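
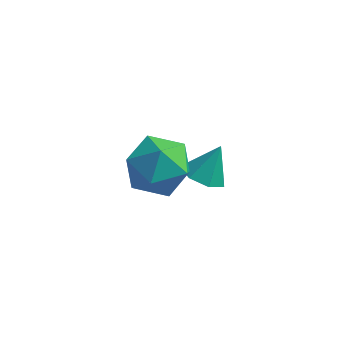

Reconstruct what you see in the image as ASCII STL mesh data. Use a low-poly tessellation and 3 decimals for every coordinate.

solid 
facet normal -0.297 -0.438 -0.849
outer loop
vertex 1.449 -0.862 -1.23
vertex 1.021 -0.149 -1.448
vertex 1.836 -0.36 -1.624
endloop
endfacet
facet normal 0.846 -0.312 0.433
outer loop
vertex 1.449 -0.862 -1.23
vertex 1.836 -0.36 -1.624
vertex 1.439 0.469 -0.252
endloop
endfacet
facet normal -0.297 -0.438 -0.849
outer loop
vertex 1.836 -0.36 -1.624
vertex 1.021 -0.149 -1.448
vertex 1.609 0.301 -1.886
endloop
endfacet
facet normal 0.936 0.346 0.062
outer loop
vertex 1.836 -0.36 -1.624
vertex 1.609 0.301 -1.886
vertex 1.439 0.469 -0.252
endloop
endfacet
facet normal -0.297 -0.438 -0.849
outer loop
vertex 1.609 0.301 -1.886
vertex 1.021 -0.149 -1.448
vertex 0.94 0.623 -1.818
endloop
endfacet
facet normal 0.429 0.902 -0.048
outer loop
vertex 1.609 0.301 -1.886
vertex 0.94 0.623 -1.818
vertex 1.439 0.469 -0.252
endloop
endfacet
facet normal -0.296 -0.438 -0.849
outer loop
vertex 0.94 0.623 -1.818
vertex 1.021 -0.149 -1.448
vertex 0.331 0.364 -1.472
endloop
endfacet
facet normal -0.293 0.938 0.186
outer loop
vertex 0.94 0.623 -1.818
vertex 0.331 0.364 -1.472
vertex 1.439 0.469 -0.252
endloop
endfacet
facet normal -0.296 -0.438 -0.848
outer loop
vertex 0.331 0.364 -1.472
vertex 1.021 -0.149 -1.448
vertex 0.243 -0.281 -1.108
endloop
endfacet
facet normal -0.688 0.426 0.588
outer loop
vertex 0.331 0.364 -1.472
vertex 0.243 -0.281 -1.108
vertex 1.439 0.469 -0.252
endloop
endfacet
facet normal -0.297 -0.438 -0.849
outer loop
vertex 0.243 -0.281 -1.108
vertex 1.021 -0.149 -1.448
vertex 0.74 -0.827 -1.0
endloop
endfacet
facet normal -0.457 -0.247 0.855
outer loop
vertex 0.243 -0.281 -1.108
vertex 0.74 -0.827 -1.0
vertex 1.439 0.469 -0.252
endloop
endfacet
facet normal -0.297 -0.438 -0.849
outer loop
vertex 0.74 -0.827 -1.0
vertex 1.021 -0.149 -1.448
vertex 1.449 -0.862 -1.23
endloop
endfacet
facet normal 0.226 -0.576 0.786
outer loop
vertex 0.74 -0.827 -1.0
vertex 1.449 -0.862 -1.23
vertex 1.439 0.469 -0.252
endloop
endfacet
facet normal -0.046 0.918 0.393
outer loop
vertex 0.445 -2.355 2.171
vertex 0.013 -2.822 3.212
vertex 1.216 -2.694 3.053
endloop
endfacet
facet normal 0.481 0.872 -0.086
outer loop
vertex 0.445 -2.355 2.171
vertex 1.216 -2.694 3.053
vertex 1.471 -2.949 1.888
endloop
endfacet
facet normal 0.196 0.677 -0.710
outer loop
vertex 0.445 -2.355 2.171
vertex 1.471 -2.949 1.888
vertex 0.427 -3.235 1.327
endloop
endfacet
facet normal -0.507 0.602 -0.617
outer loop
vertex 0.445 -2.355 2.171
vertex 0.427 -3.235 1.327
vertex -0.474 -3.156 2.145
endloop
endfacet
facet normal -0.657 0.751 0.065
outer loop
vertex 0.445 -2.355 2.171
vertex -0.474 -3.156 2.145
vertex 0.013 -2.822 3.212
endloop
endfacet
facet normal 0.926 0.355 0.125
outer loop
vertex 1.471 -2.949 1.888
vertex 1.216 -2.694 3.053
vertex 1.674 -3.784 2.755
endloop
endfacet
facet normal 0.073 0.431 0.900
outer loop
vertex 1.216 -2.694 3.053
vertex 0.013 -2.822 3.212
vertex 0.773 -3.705 3.573
endloop
endfacet
facet normal -0.916 0.160 0.368
outer loop
vertex 0.013 -2.822 3.212
vertex -0.474 -3.156 2.145
vertex -0.271 -3.991 3.012
endloop
endfacet
facet normal -0.674 -0.082 -0.734
outer loop
vertex -0.474 -3.156 2.145
vertex 0.427 -3.235 1.327
vertex -0.016 -4.246 1.847
endloop
endfacet
facet normal 0.465 0.038 -0.885
outer loop
vertex 0.427 -3.235 1.327
vertex 1.471 -2.949 1.888
vertex 1.187 -4.118 1.688
endloop
endfacet
facet normal 0.507 -0.602 0.617
outer loop
vertex 0.755 -4.585 2.729
vertex 1.674 -3.784 2.755
vertex 0.773 -3.705 3.573
endloop
endfacet
facet normal -0.196 -0.677 0.710
outer loop
vertex 0.755 -4.585 2.729
vertex 0.773 -3.705 3.573
vertex -0.271 -3.991 3.012
endloop
endfacet
facet normal -0.481 -0.872 0.086
outer loop
vertex 0.755 -4.585 2.729
vertex -0.271 -3.991 3.012
vertex -0.016 -4.246 1.847
endloop
endfacet
facet normal 0.046 -0.918 -0.393
outer loop
vertex 0.755 -4.585 2.729
vertex -0.016 -4.246 1.847
vertex 1.187 -4.118 1.688
endloop
endfacet
facet normal 0.657 -0.751 -0.065
outer loop
vertex 0.755 -4.585 2.729
vertex 1.187 -4.118 1.688
vertex 1.674 -3.784 2.755
endloop
endfacet
facet normal 0.674 0.082 0.734
outer loop
vertex 0.773 -3.705 3.573
vertex 1.674 -3.784 2.755
vertex 1.216 -2.694 3.053
endloop
endfacet
facet normal -0.465 -0.038 0.885
outer loop
vertex -0.271 -3.991 3.012
vertex 0.773 -3.705 3.573
vertex 0.013 -2.822 3.212
endloop
endfacet
facet normal -0.926 -0.355 -0.125
outer loop
vertex -0.016 -4.246 1.847
vertex -0.271 -3.991 3.012
vertex -0.474 -3.156 2.145
endloop
endfacet
facet normal -0.073 -0.431 -0.900
outer loop
vertex 1.187 -4.118 1.688
vertex -0.016 -4.246 1.847
vertex 0.427 -3.235 1.327
endloop
endfacet
facet normal 0.916 -0.160 -0.368
outer loop
vertex 1.674 -3.784 2.755
vertex 1.187 -4.118 1.688
vertex 1.471 -2.949 1.888
endloop
endfacet

endsolid


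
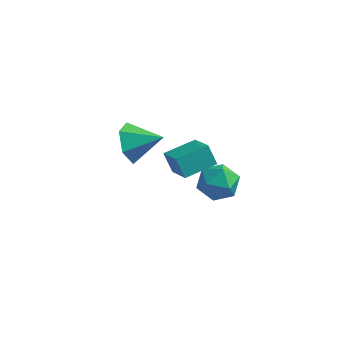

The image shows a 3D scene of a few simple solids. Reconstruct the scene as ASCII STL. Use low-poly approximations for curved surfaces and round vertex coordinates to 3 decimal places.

solid 
facet normal -0.993 0.116 -0.011
outer loop
vertex 1.584 2.907 -3.559
vertex 1.457 1.823 -3.489
vertex 1.517 2.427 -2.579
endloop
endfacet
facet normal -0.675 0.680 0.287
outer loop
vertex 1.584 2.907 -3.559
vertex 1.517 2.427 -2.579
vertex 2.247 3.223 -2.749
endloop
endfacet
facet normal -0.222 0.956 -0.191
outer loop
vertex 1.584 2.907 -3.559
vertex 2.247 3.223 -2.749
vertex 2.638 3.111 -3.764
endloop
endfacet
facet normal -0.261 0.563 -0.784
outer loop
vertex 1.584 2.907 -3.559
vertex 2.638 3.111 -3.764
vertex 2.15 2.246 -4.222
endloop
endfacet
facet normal -0.738 0.043 -0.673
outer loop
vertex 1.584 2.907 -3.559
vertex 2.15 2.246 -4.222
vertex 1.457 1.823 -3.489
endloop
endfacet
facet normal -0.293 0.449 0.844
outer loop
vertex 2.247 3.223 -2.749
vertex 1.517 2.427 -2.579
vertex 2.53 2.334 -2.178
endloop
endfacet
facet normal -0.808 -0.465 0.362
outer loop
vertex 1.517 2.427 -2.579
vertex 1.457 1.823 -3.489
vertex 2.042 1.469 -2.636
endloop
endfacet
facet normal -0.396 -0.582 -0.710
outer loop
vertex 1.457 1.823 -3.489
vertex 2.15 2.246 -4.222
vertex 2.433 1.357 -3.651
endloop
endfacet
facet normal 0.376 0.259 -0.890
outer loop
vertex 2.15 2.246 -4.222
vertex 2.638 3.111 -3.764
vertex 3.163 2.153 -3.821
endloop
endfacet
facet normal 0.439 0.896 0.070
outer loop
vertex 2.638 3.111 -3.764
vertex 2.247 3.223 -2.749
vertex 3.223 2.757 -2.911
endloop
endfacet
facet normal 0.261 -0.563 0.784
outer loop
vertex 3.096 1.673 -2.841
vertex 2.53 2.334 -2.178
vertex 2.042 1.469 -2.636
endloop
endfacet
facet normal 0.222 -0.956 0.191
outer loop
vertex 3.096 1.673 -2.841
vertex 2.042 1.469 -2.636
vertex 2.433 1.357 -3.651
endloop
endfacet
facet normal 0.675 -0.680 -0.287
outer loop
vertex 3.096 1.673 -2.841
vertex 2.433 1.357 -3.651
vertex 3.163 2.153 -3.821
endloop
endfacet
facet normal 0.993 -0.116 0.011
outer loop
vertex 3.096 1.673 -2.841
vertex 3.163 2.153 -3.821
vertex 3.223 2.757 -2.911
endloop
endfacet
facet normal 0.738 -0.043 0.673
outer loop
vertex 3.096 1.673 -2.841
vertex 3.223 2.757 -2.911
vertex 2.53 2.334 -2.178
endloop
endfacet
facet normal -0.376 -0.259 0.890
outer loop
vertex 2.042 1.469 -2.636
vertex 2.53 2.334 -2.178
vertex 1.517 2.427 -2.579
endloop
endfacet
facet normal -0.439 -0.896 -0.070
outer loop
vertex 2.433 1.357 -3.651
vertex 2.042 1.469 -2.636
vertex 1.457 1.823 -3.489
endloop
endfacet
facet normal 0.293 -0.449 -0.844
outer loop
vertex 3.163 2.153 -3.821
vertex 2.433 1.357 -3.651
vertex 2.15 2.246 -4.222
endloop
endfacet
facet normal 0.808 0.465 -0.362
outer loop
vertex 3.223 2.757 -2.911
vertex 3.163 2.153 -3.821
vertex 2.638 3.111 -3.764
endloop
endfacet
facet normal 0.396 0.582 0.710
outer loop
vertex 2.53 2.334 -2.178
vertex 3.223 2.757 -2.911
vertex 2.247 3.223 -2.749
endloop
endfacet
facet normal -0.901 -0.174 -0.399
outer loop
vertex -0.577 -0.767 0.065
vertex -1.018 -0.013 0.733
vertex -0.638 0.284 -0.255
endloop
endfacet
facet normal 0.825 -0.120 -0.552
outer loop
vertex -0.577 -0.767 0.065
vertex -0.638 0.284 -0.255
vertex 0.458 0.273 1.387
endloop
endfacet
facet normal -0.900 -0.175 -0.399
outer loop
vertex -0.638 0.284 -0.255
vertex -1.018 -0.013 0.733
vertex -1.08 1.038 0.413
endloop
endfacet
facet normal 0.597 0.699 -0.394
outer loop
vertex -0.638 0.284 -0.255
vertex -1.08 1.038 0.413
vertex 0.458 0.273 1.387
endloop
endfacet
facet normal -0.900 -0.175 -0.399
outer loop
vertex -1.08 1.038 0.413
vertex -1.018 -0.013 0.733
vertex -1.46 0.741 1.401
endloop
endfacet
facet normal 0.224 0.906 0.359
outer loop
vertex -1.08 1.038 0.413
vertex -1.46 0.741 1.401
vertex 0.458 0.273 1.387
endloop
endfacet
facet normal -0.900 -0.174 -0.399
outer loop
vertex -1.46 0.741 1.401
vertex -1.018 -0.013 0.733
vertex -1.399 -0.309 1.722
endloop
endfacet
facet normal 0.079 0.296 0.952
outer loop
vertex -1.46 0.741 1.401
vertex -1.399 -0.309 1.722
vertex 0.458 0.273 1.387
endloop
endfacet
facet normal -0.900 -0.174 -0.399
outer loop
vertex -1.399 -0.309 1.722
vertex -1.018 -0.013 0.733
vertex -0.957 -1.063 1.053
endloop
endfacet
facet normal 0.308 -0.524 0.794
outer loop
vertex -1.399 -0.309 1.722
vertex -0.957 -1.063 1.053
vertex 0.458 0.273 1.387
endloop
endfacet
facet normal -0.901 -0.174 -0.398
outer loop
vertex -0.957 -1.063 1.053
vertex -1.018 -0.013 0.733
vertex -0.577 -0.767 0.065
endloop
endfacet
facet normal 0.681 -0.731 0.043
outer loop
vertex -0.957 -1.063 1.053
vertex -0.577 -0.767 0.065
vertex 0.458 0.273 1.387
endloop
endfacet
facet normal -0.478 0.249 0.842
outer loop
vertex 2.054 -2.52 2.943
vertex 3.073 -1.362 3.179
vertex 1.126 -1.536 2.126
endloop
endfacet
facet normal -0.654 -0.742 -0.151
outer loop
vertex 1.627 -1.798 1.241
vertex 2.054 -2.52 2.943
vertex 1.126 -1.536 2.126
endloop
endfacet
facet normal -0.478 0.249 0.842
outer loop
vertex 1.126 -1.536 2.126
vertex 3.073 -1.362 3.179
vertex 2.145 -0.379 2.362
endloop
endfacet
facet normal -0.587 0.623 -0.517
outer loop
vertex 2.145 -0.379 2.362
vertex 1.627 -1.798 1.241
vertex 1.126 -1.536 2.126
endloop
endfacet
facet normal 0.588 -0.622 0.517
outer loop
vertex 2.054 -2.52 2.943
vertex 3.574 -1.624 2.294
vertex 3.073 -1.362 3.179
endloop
endfacet
facet normal -0.653 -0.742 -0.151
outer loop
vertex 2.555 -2.781 2.058
vertex 2.054 -2.52 2.943
vertex 1.627 -1.798 1.241
endloop
endfacet
facet normal 0.588 -0.623 0.516
outer loop
vertex 2.555 -2.781 2.058
vertex 3.574 -1.624 2.294
vertex 2.054 -2.52 2.943
endloop
endfacet
facet normal 0.653 0.742 0.150
outer loop
vertex 3.073 -1.362 3.179
vertex 3.574 -1.624 2.294
vertex 2.145 -0.379 2.362
endloop
endfacet
facet normal -0.588 0.623 -0.516
outer loop
vertex 2.646 -0.64 1.477
vertex 1.627 -1.798 1.241
vertex 2.145 -0.379 2.362
endloop
endfacet
facet normal 0.653 0.742 0.151
outer loop
vertex 2.145 -0.379 2.362
vertex 3.574 -1.624 2.294
vertex 2.646 -0.64 1.477
endloop
endfacet
facet normal 0.478 -0.249 -0.842
outer loop
vertex 2.646 -0.64 1.477
vertex 2.555 -2.781 2.058
vertex 1.627 -1.798 1.241
endloop
endfacet
facet normal 0.478 -0.249 -0.842
outer loop
vertex 3.574 -1.624 2.294
vertex 2.555 -2.781 2.058
vertex 2.646 -0.64 1.477
endloop
endfacet

endsolid


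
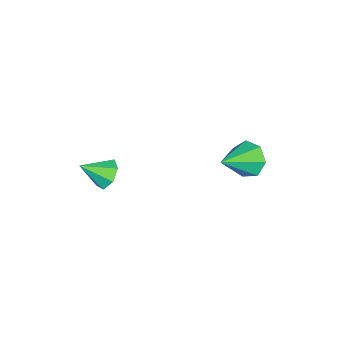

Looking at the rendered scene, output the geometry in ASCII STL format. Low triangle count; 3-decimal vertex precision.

solid 
facet normal -0.750 0.437 -0.497
outer loop
vertex -3.811 3.227 -4.575
vertex -4.312 2.745 -4.243
vertex -4.073 3.435 -3.997
endloop
endfacet
facet normal 0.790 0.597 0.143
outer loop
vertex -3.811 3.227 -4.575
vertex -4.073 3.435 -3.997
vertex -3.128 2.055 -3.457
endloop
endfacet
facet normal -0.750 0.437 -0.497
outer loop
vertex -4.073 3.435 -3.997
vertex -4.312 2.745 -4.243
vertex -4.515 3.124 -3.604
endloop
endfacet
facet normal 0.325 0.529 0.784
outer loop
vertex -4.073 3.435 -3.997
vertex -4.515 3.124 -3.604
vertex -3.128 2.055 -3.457
endloop
endfacet
facet normal -0.750 0.437 -0.497
outer loop
vertex -4.515 3.124 -3.604
vertex -4.312 2.745 -4.243
vertex -4.804 2.528 -3.692
endloop
endfacet
facet normal -0.158 -0.069 0.985
outer loop
vertex -4.515 3.124 -3.604
vertex -4.804 2.528 -3.692
vertex -3.128 2.055 -3.457
endloop
endfacet
facet normal -0.749 0.438 -0.497
outer loop
vertex -4.804 2.528 -3.692
vertex -4.312 2.745 -4.243
vertex -4.723 2.096 -4.195
endloop
endfacet
facet normal -0.294 -0.748 0.595
outer loop
vertex -4.804 2.528 -3.692
vertex -4.723 2.096 -4.195
vertex -3.128 2.055 -3.457
endloop
endfacet
facet normal -0.749 0.438 -0.497
outer loop
vertex -4.723 2.096 -4.195
vertex -4.312 2.745 -4.243
vertex -4.332 2.153 -4.734
endloop
endfacet
facet normal 0.017 -0.996 -0.093
outer loop
vertex -4.723 2.096 -4.195
vertex -4.332 2.153 -4.734
vertex -3.128 2.055 -3.457
endloop
endfacet
facet normal -0.749 0.438 -0.497
outer loop
vertex -4.332 2.153 -4.734
vertex -4.312 2.745 -4.243
vertex -3.926 2.656 -4.903
endloop
endfacet
facet normal 0.543 -0.626 -0.560
outer loop
vertex -4.332 2.153 -4.734
vertex -3.926 2.656 -4.903
vertex -3.128 2.055 -3.457
endloop
endfacet
facet normal -0.750 0.437 -0.497
outer loop
vertex -3.926 2.656 -4.903
vertex -4.312 2.745 -4.243
vertex -3.811 3.227 -4.575
endloop
endfacet
facet normal 0.887 0.083 -0.455
outer loop
vertex -3.926 2.656 -4.903
vertex -3.811 3.227 -4.575
vertex -3.128 2.055 -3.457
endloop
endfacet
facet normal -0.357 0.730 -0.583
outer loop
vertex -1.288 -1.806 -4.059
vertex -1.514 -1.504 -3.542
vertex -0.94 -1.445 -3.82
endloop
endfacet
facet normal 0.779 -0.518 -0.353
outer loop
vertex -1.288 -1.806 -4.059
vertex -0.94 -1.445 -3.82
vertex -1.106 -2.336 -2.878
endloop
endfacet
facet normal -0.358 0.729 -0.584
outer loop
vertex -0.94 -1.445 -3.82
vertex -1.514 -1.504 -3.542
vertex -1.025 -1.128 -3.372
endloop
endfacet
facet normal 0.983 0.008 0.181
outer loop
vertex -0.94 -1.445 -3.82
vertex -1.025 -1.128 -3.372
vertex -1.106 -2.336 -2.878
endloop
endfacet
facet normal -0.358 0.729 -0.583
outer loop
vertex -1.025 -1.128 -3.372
vertex -1.514 -1.504 -3.542
vertex -1.478 -1.095 -3.052
endloop
endfacet
facet normal 0.568 0.279 0.775
outer loop
vertex -1.025 -1.128 -3.372
vertex -1.478 -1.095 -3.052
vertex -1.106 -2.336 -2.878
endloop
endfacet
facet normal -0.358 0.729 -0.583
outer loop
vertex -1.478 -1.095 -3.052
vertex -1.514 -1.504 -3.542
vertex -1.958 -1.37 -3.101
endloop
endfacet
facet normal -0.153 0.092 0.984
outer loop
vertex -1.478 -1.095 -3.052
vertex -1.958 -1.37 -3.101
vertex -1.106 -2.336 -2.878
endloop
endfacet
facet normal -0.358 0.730 -0.582
outer loop
vertex -1.958 -1.37 -3.101
vertex -1.514 -1.504 -3.542
vertex -2.104 -1.746 -3.483
endloop
endfacet
facet normal -0.638 -0.413 0.650
outer loop
vertex -1.958 -1.37 -3.101
vertex -2.104 -1.746 -3.483
vertex -1.106 -2.336 -2.878
endloop
endfacet
facet normal -0.358 0.729 -0.583
outer loop
vertex -2.104 -1.746 -3.483
vertex -1.514 -1.504 -3.542
vertex -1.805 -1.94 -3.909
endloop
endfacet
facet normal -0.520 -0.854 0.024
outer loop
vertex -2.104 -1.746 -3.483
vertex -1.805 -1.94 -3.909
vertex -1.106 -2.336 -2.878
endloop
endfacet
facet normal -0.358 0.730 -0.583
outer loop
vertex -1.805 -1.94 -3.909
vertex -1.514 -1.504 -3.542
vertex -1.288 -1.806 -4.059
endloop
endfacet
facet normal 0.111 -0.900 -0.421
outer loop
vertex -1.805 -1.94 -3.909
vertex -1.288 -1.806 -4.059
vertex -1.106 -2.336 -2.878
endloop
endfacet

endsolid


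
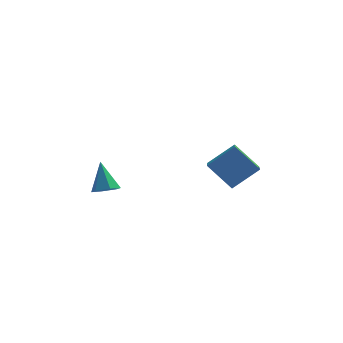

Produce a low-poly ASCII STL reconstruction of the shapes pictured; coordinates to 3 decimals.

solid 
facet normal 0.193 -0.498 -0.845
outer loop
vertex -2.815 -2.844 2.35
vertex -3.531 -2.809 2.166
vertex -3.068 -2.272 1.955
endloop
endfacet
facet normal 0.799 0.539 0.268
outer loop
vertex -2.815 -2.844 2.35
vertex -3.068 -2.272 1.955
vertex -3.869 -1.931 3.654
endloop
endfacet
facet normal 0.193 -0.498 -0.845
outer loop
vertex -3.068 -2.272 1.955
vertex -3.531 -2.809 2.166
vertex -3.784 -2.237 1.771
endloop
endfacet
facet normal 0.088 0.984 -0.156
outer loop
vertex -3.068 -2.272 1.955
vertex -3.784 -2.237 1.771
vertex -3.869 -1.931 3.654
endloop
endfacet
facet normal 0.192 -0.499 -0.845
outer loop
vertex -3.784 -2.237 1.771
vertex -3.531 -2.809 2.166
vertex -4.247 -2.774 1.983
endloop
endfacet
facet normal -0.776 0.616 -0.135
outer loop
vertex -3.784 -2.237 1.771
vertex -4.247 -2.774 1.983
vertex -3.869 -1.931 3.654
endloop
endfacet
facet normal 0.192 -0.499 -0.845
outer loop
vertex -4.247 -2.774 1.983
vertex -3.531 -2.809 2.166
vertex -3.994 -3.346 2.378
endloop
endfacet
facet normal -0.930 -0.197 0.310
outer loop
vertex -4.247 -2.774 1.983
vertex -3.994 -3.346 2.378
vertex -3.869 -1.931 3.654
endloop
endfacet
facet normal 0.193 -0.500 -0.845
outer loop
vertex -3.994 -3.346 2.378
vertex -3.531 -2.809 2.166
vertex -3.278 -3.381 2.562
endloop
endfacet
facet normal -0.220 -0.642 0.734
outer loop
vertex -3.994 -3.346 2.378
vertex -3.278 -3.381 2.562
vertex -3.869 -1.931 3.654
endloop
endfacet
facet normal 0.193 -0.500 -0.845
outer loop
vertex -3.278 -3.381 2.562
vertex -3.531 -2.809 2.166
vertex -2.815 -2.844 2.35
endloop
endfacet
facet normal 0.645 -0.274 0.713
outer loop
vertex -3.278 -3.381 2.562
vertex -2.815 -2.844 2.35
vertex -3.869 -1.931 3.654
endloop
endfacet
facet normal -0.668 0.268 0.694
outer loop
vertex 1.349 -2.946 4.045
vertex 2.666 -2.463 5.125
vertex 1.298 -1.088 3.278
endloop
endfacet
facet normal -0.744 -0.272 -0.611
outer loop
vertex 2.514 -1.577 2.015
vertex 1.349 -2.946 4.045
vertex 1.298 -1.088 3.278
endloop
endfacet
facet normal -0.668 0.268 0.694
outer loop
vertex 1.298 -1.088 3.278
vertex 2.666 -2.463 5.125
vertex 2.615 -0.606 4.358
endloop
endfacet
facet normal -0.025 0.924 -0.382
outer loop
vertex 2.615 -0.606 4.358
vertex 2.514 -1.577 2.015
vertex 1.298 -1.088 3.278
endloop
endfacet
facet normal 0.025 -0.924 0.382
outer loop
vertex 1.349 -2.946 4.045
vertex 3.882 -2.952 3.862
vertex 2.666 -2.463 5.125
endloop
endfacet
facet normal -0.744 -0.273 -0.611
outer loop
vertex 2.565 -3.434 2.782
vertex 1.349 -2.946 4.045
vertex 2.514 -1.577 2.015
endloop
endfacet
facet normal 0.025 -0.924 0.381
outer loop
vertex 2.565 -3.434 2.782
vertex 3.882 -2.952 3.862
vertex 1.349 -2.946 4.045
endloop
endfacet
facet normal 0.744 0.273 0.610
outer loop
vertex 2.666 -2.463 5.125
vertex 3.882 -2.952 3.862
vertex 2.615 -0.606 4.358
endloop
endfacet
facet normal -0.026 0.924 -0.382
outer loop
vertex 3.831 -1.094 3.095
vertex 2.514 -1.577 2.015
vertex 2.615 -0.606 4.358
endloop
endfacet
facet normal 0.744 0.272 0.611
outer loop
vertex 2.615 -0.606 4.358
vertex 3.882 -2.952 3.862
vertex 3.831 -1.094 3.095
endloop
endfacet
facet normal 0.668 -0.268 -0.694
outer loop
vertex 3.831 -1.094 3.095
vertex 2.565 -3.434 2.782
vertex 2.514 -1.577 2.015
endloop
endfacet
facet normal 0.668 -0.268 -0.694
outer loop
vertex 3.882 -2.952 3.862
vertex 2.565 -3.434 2.782
vertex 3.831 -1.094 3.095
endloop
endfacet

endsolid


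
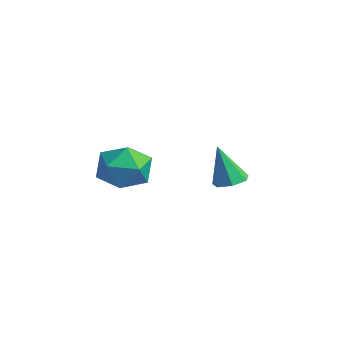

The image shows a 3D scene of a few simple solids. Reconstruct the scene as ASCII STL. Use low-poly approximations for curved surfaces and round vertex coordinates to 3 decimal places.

solid 
facet normal 0.177 0.226 -0.958
outer loop
vertex 1.155 1.836 -4.612
vertex 0.445 2.154 -4.668
vertex 1.115 2.496 -4.464
endloop
endfacet
facet normal 0.867 -0.059 0.495
outer loop
vertex 1.155 1.836 -4.612
vertex 1.115 2.496 -4.464
vertex 0.095 1.706 -2.772
endloop
endfacet
facet normal 0.177 0.225 -0.958
outer loop
vertex 1.115 2.496 -4.464
vertex 0.445 2.154 -4.668
vertex 0.571 2.897 -4.47
endloop
endfacet
facet normal 0.475 0.653 0.591
outer loop
vertex 1.115 2.496 -4.464
vertex 0.571 2.897 -4.47
vertex 0.095 1.706 -2.772
endloop
endfacet
facet normal 0.176 0.225 -0.958
outer loop
vertex 0.571 2.897 -4.47
vertex 0.445 2.154 -4.668
vertex -0.069 2.739 -4.625
endloop
endfacet
facet normal -0.318 0.816 0.483
outer loop
vertex 0.571 2.897 -4.47
vertex -0.069 2.739 -4.625
vertex 0.095 1.706 -2.772
endloop
endfacet
facet normal 0.177 0.226 -0.958
outer loop
vertex -0.069 2.739 -4.625
vertex 0.445 2.154 -4.668
vertex -0.322 2.14 -4.813
endloop
endfacet
facet normal -0.917 0.308 0.253
outer loop
vertex -0.069 2.739 -4.625
vertex -0.322 2.14 -4.813
vertex 0.095 1.706 -2.772
endloop
endfacet
facet normal 0.177 0.226 -0.958
outer loop
vertex -0.322 2.14 -4.813
vertex 0.445 2.154 -4.668
vertex 0.003 1.551 -4.892
endloop
endfacet
facet normal -0.869 -0.489 0.073
outer loop
vertex -0.322 2.14 -4.813
vertex 0.003 1.551 -4.892
vertex 0.095 1.706 -2.772
endloop
endfacet
facet normal 0.176 0.227 -0.958
outer loop
vertex 0.003 1.551 -4.892
vertex 0.445 2.154 -4.668
vertex 0.66 1.416 -4.803
endloop
endfacet
facet normal -0.211 -0.974 0.080
outer loop
vertex 0.003 1.551 -4.892
vertex 0.66 1.416 -4.803
vertex 0.095 1.706 -2.772
endloop
endfacet
facet normal 0.177 0.227 -0.958
outer loop
vertex 0.66 1.416 -4.803
vertex 0.445 2.154 -4.668
vertex 1.155 1.836 -4.612
endloop
endfacet
facet normal 0.561 -0.783 0.268
outer loop
vertex 0.66 1.416 -4.803
vertex 1.155 1.836 -4.612
vertex 0.095 1.706 -2.772
endloop
endfacet
facet normal 0.168 0.957 -0.238
outer loop
vertex 1.281 -1.992 -3.651
vertex 0.091 -1.716 -3.383
vertex 0.965 -1.648 -2.491
endloop
endfacet
facet normal 0.760 0.649 0.015
outer loop
vertex 1.281 -1.992 -3.651
vertex 0.965 -1.648 -2.491
vertex 1.771 -2.588 -2.666
endloop
endfacet
facet normal 0.912 0.089 -0.400
outer loop
vertex 1.281 -1.992 -3.651
vertex 1.771 -2.588 -2.666
vertex 1.395 -3.238 -3.668
endloop
endfacet
facet normal 0.413 0.050 -0.909
outer loop
vertex 1.281 -1.992 -3.651
vertex 1.395 -3.238 -3.668
vertex 0.356 -2.699 -4.11
endloop
endfacet
facet normal -0.046 0.586 -0.809
outer loop
vertex 1.281 -1.992 -3.651
vertex 0.356 -2.699 -4.11
vertex 0.091 -1.716 -3.383
endloop
endfacet
facet normal 0.620 0.407 0.671
outer loop
vertex 1.771 -2.588 -2.666
vertex 0.965 -1.648 -2.491
vertex 0.884 -2.681 -1.79
endloop
endfacet
facet normal -0.338 0.904 0.262
outer loop
vertex 0.965 -1.648 -2.491
vertex 0.091 -1.716 -3.383
vertex -0.155 -2.142 -2.232
endloop
endfacet
facet normal -0.685 0.305 -0.662
outer loop
vertex 0.091 -1.716 -3.383
vertex 0.356 -2.699 -4.11
vertex -0.531 -2.792 -3.234
endloop
endfacet
facet normal 0.058 -0.564 -0.824
outer loop
vertex 0.356 -2.699 -4.11
vertex 1.395 -3.238 -3.668
vertex 0.275 -3.732 -3.409
endloop
endfacet
facet normal 0.866 -0.500 -0.000
outer loop
vertex 1.395 -3.238 -3.668
vertex 1.771 -2.588 -2.666
vertex 1.149 -3.664 -2.517
endloop
endfacet
facet normal -0.413 -0.050 0.909
outer loop
vertex -0.041 -3.388 -2.249
vertex 0.884 -2.681 -1.79
vertex -0.155 -2.142 -2.232
endloop
endfacet
facet normal -0.912 -0.089 0.400
outer loop
vertex -0.041 -3.388 -2.249
vertex -0.155 -2.142 -2.232
vertex -0.531 -2.792 -3.234
endloop
endfacet
facet normal -0.760 -0.649 -0.015
outer loop
vertex -0.041 -3.388 -2.249
vertex -0.531 -2.792 -3.234
vertex 0.275 -3.732 -3.409
endloop
endfacet
facet normal -0.168 -0.957 0.238
outer loop
vertex -0.041 -3.388 -2.249
vertex 0.275 -3.732 -3.409
vertex 1.149 -3.664 -2.517
endloop
endfacet
facet normal 0.046 -0.586 0.809
outer loop
vertex -0.041 -3.388 -2.249
vertex 1.149 -3.664 -2.517
vertex 0.884 -2.681 -1.79
endloop
endfacet
facet normal -0.058 0.564 0.824
outer loop
vertex -0.155 -2.142 -2.232
vertex 0.884 -2.681 -1.79
vertex 0.965 -1.648 -2.491
endloop
endfacet
facet normal -0.866 0.500 0.000
outer loop
vertex -0.531 -2.792 -3.234
vertex -0.155 -2.142 -2.232
vertex 0.091 -1.716 -3.383
endloop
endfacet
facet normal -0.620 -0.407 -0.671
outer loop
vertex 0.275 -3.732 -3.409
vertex -0.531 -2.792 -3.234
vertex 0.356 -2.699 -4.11
endloop
endfacet
facet normal 0.338 -0.904 -0.262
outer loop
vertex 1.149 -3.664 -2.517
vertex 0.275 -3.732 -3.409
vertex 1.395 -3.238 -3.668
endloop
endfacet
facet normal 0.685 -0.305 0.662
outer loop
vertex 0.884 -2.681 -1.79
vertex 1.149 -3.664 -2.517
vertex 1.771 -2.588 -2.666
endloop
endfacet

endsolid


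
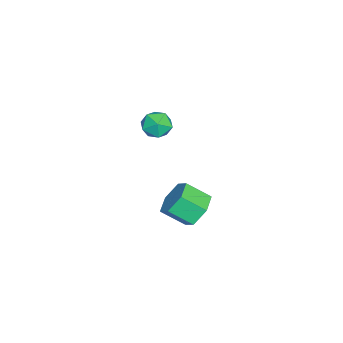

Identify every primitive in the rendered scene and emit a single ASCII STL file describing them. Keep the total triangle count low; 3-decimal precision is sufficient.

solid 
facet normal -0.064 0.813 -0.578
outer loop
vertex 2.192 -0.022 -2.746
vertex 1.153 0.002 -2.598
vertex 1.789 0.519 -1.941
endloop
endfacet
facet normal 0.921 0.271 0.279
outer loop
vertex 2.192 -0.022 -2.746
vertex 1.789 0.519 -1.941
vertex 2.286 -1.226 -1.89
endloop
endfacet
facet normal 0.921 0.271 0.280
outer loop
vertex 2.286 -1.226 -1.89
vertex 1.789 0.519 -1.941
vertex 1.882 -0.685 -1.085
endloop
endfacet
facet normal 0.064 -0.813 0.578
outer loop
vertex 2.286 -1.226 -1.89
vertex 1.882 -0.685 -1.085
vertex 1.247 -1.202 -1.742
endloop
endfacet
facet normal -0.064 0.814 -0.578
outer loop
vertex 1.789 0.519 -1.941
vertex 1.153 0.002 -2.598
vertex 0.749 0.542 -1.793
endloop
endfacet
facet normal 0.127 0.581 0.804
outer loop
vertex 1.789 0.519 -1.941
vertex 0.749 0.542 -1.793
vertex 1.882 -0.685 -1.085
endloop
endfacet
facet normal 0.127 0.581 0.804
outer loop
vertex 1.882 -0.685 -1.085
vertex 0.749 0.542 -1.793
vertex 0.843 -0.661 -0.938
endloop
endfacet
facet normal 0.063 -0.813 0.579
outer loop
vertex 1.882 -0.685 -1.085
vertex 0.843 -0.661 -0.938
vertex 1.247 -1.202 -1.742
endloop
endfacet
facet normal -0.063 0.814 -0.578
outer loop
vertex 0.749 0.542 -1.793
vertex 1.153 0.002 -2.598
vertex 0.114 0.026 -2.45
endloop
endfacet
facet normal -0.794 0.310 0.524
outer loop
vertex 0.749 0.542 -1.793
vertex 0.114 0.026 -2.45
vertex 0.843 -0.661 -0.938
endloop
endfacet
facet normal -0.793 0.310 0.524
outer loop
vertex 0.843 -0.661 -0.938
vertex 0.114 0.026 -2.45
vertex 0.208 -1.178 -1.594
endloop
endfacet
facet normal 0.064 -0.813 0.579
outer loop
vertex 0.843 -0.661 -0.938
vertex 0.208 -1.178 -1.594
vertex 1.247 -1.202 -1.742
endloop
endfacet
facet normal -0.064 0.813 -0.578
outer loop
vertex 0.114 0.026 -2.45
vertex 1.153 0.002 -2.598
vertex 0.518 -0.515 -3.255
endloop
endfacet
facet normal -0.921 -0.271 -0.280
outer loop
vertex 0.114 0.026 -2.45
vertex 0.518 -0.515 -3.255
vertex 0.208 -1.178 -1.594
endloop
endfacet
facet normal -0.921 -0.270 -0.280
outer loop
vertex 0.208 -1.178 -1.594
vertex 0.518 -0.515 -3.255
vertex 0.611 -1.719 -2.399
endloop
endfacet
facet normal 0.064 -0.813 0.578
outer loop
vertex 0.208 -1.178 -1.594
vertex 0.611 -1.719 -2.399
vertex 1.247 -1.202 -1.742
endloop
endfacet
facet normal -0.063 0.813 -0.579
outer loop
vertex 0.518 -0.515 -3.255
vertex 1.153 0.002 -2.598
vertex 1.557 -0.539 -3.402
endloop
endfacet
facet normal -0.127 -0.581 -0.804
outer loop
vertex 0.518 -0.515 -3.255
vertex 1.557 -0.539 -3.402
vertex 0.611 -1.719 -2.399
endloop
endfacet
facet normal -0.127 -0.581 -0.804
outer loop
vertex 0.611 -1.719 -2.399
vertex 1.557 -0.539 -3.402
vertex 1.651 -1.742 -2.547
endloop
endfacet
facet normal 0.064 -0.814 0.578
outer loop
vertex 0.611 -1.719 -2.399
vertex 1.651 -1.742 -2.547
vertex 1.247 -1.202 -1.742
endloop
endfacet
facet normal -0.064 0.813 -0.579
outer loop
vertex 1.557 -0.539 -3.402
vertex 1.153 0.002 -2.598
vertex 2.192 -0.022 -2.746
endloop
endfacet
facet normal 0.793 -0.310 -0.524
outer loop
vertex 1.557 -0.539 -3.402
vertex 2.192 -0.022 -2.746
vertex 1.651 -1.742 -2.547
endloop
endfacet
facet normal 0.794 -0.310 -0.523
outer loop
vertex 1.651 -1.742 -2.547
vertex 2.192 -0.022 -2.746
vertex 2.286 -1.226 -1.89
endloop
endfacet
facet normal 0.063 -0.814 0.578
outer loop
vertex 1.651 -1.742 -2.547
vertex 2.286 -1.226 -1.89
vertex 1.247 -1.202 -1.742
endloop
endfacet
facet normal -0.250 0.911 -0.328
outer loop
vertex 1.543 -1.438 3.029
vertex 0.972 -1.368 3.657
vertex 1.773 -1.105 3.778
endloop
endfacet
facet normal 0.435 0.766 -0.474
outer loop
vertex 1.543 -1.438 3.029
vertex 1.773 -1.105 3.778
vertex 2.292 -1.648 3.377
endloop
endfacet
facet normal 0.455 0.175 -0.873
outer loop
vertex 1.543 -1.438 3.029
vertex 2.292 -1.648 3.377
vertex 1.812 -2.246 3.007
endloop
endfacet
facet normal -0.218 -0.046 -0.975
outer loop
vertex 1.543 -1.438 3.029
vertex 1.812 -2.246 3.007
vertex 0.996 -2.073 3.181
endloop
endfacet
facet normal -0.652 0.409 -0.638
outer loop
vertex 1.543 -1.438 3.029
vertex 0.996 -2.073 3.181
vertex 0.972 -1.368 3.657
endloop
endfacet
facet normal 0.766 0.627 0.142
outer loop
vertex 2.292 -1.648 3.377
vertex 1.773 -1.105 3.778
vertex 2.184 -1.707 4.219
endloop
endfacet
facet normal -0.340 0.862 0.377
outer loop
vertex 1.773 -1.105 3.778
vertex 0.972 -1.368 3.657
vertex 1.368 -1.534 4.393
endloop
endfacet
facet normal -0.991 0.050 -0.124
outer loop
vertex 0.972 -1.368 3.657
vertex 0.996 -2.073 3.181
vertex 0.888 -2.132 4.023
endloop
endfacet
facet normal -0.288 -0.686 -0.668
outer loop
vertex 0.996 -2.073 3.181
vertex 1.812 -2.246 3.007
vertex 1.407 -2.675 3.622
endloop
endfacet
facet normal 0.799 -0.329 -0.504
outer loop
vertex 1.812 -2.246 3.007
vertex 2.292 -1.648 3.377
vertex 2.208 -2.412 3.743
endloop
endfacet
facet normal 0.218 0.046 0.975
outer loop
vertex 1.637 -2.342 4.371
vertex 2.184 -1.707 4.219
vertex 1.368 -1.534 4.393
endloop
endfacet
facet normal -0.455 -0.175 0.873
outer loop
vertex 1.637 -2.342 4.371
vertex 1.368 -1.534 4.393
vertex 0.888 -2.132 4.023
endloop
endfacet
facet normal -0.435 -0.766 0.474
outer loop
vertex 1.637 -2.342 4.371
vertex 0.888 -2.132 4.023
vertex 1.407 -2.675 3.622
endloop
endfacet
facet normal 0.250 -0.911 0.328
outer loop
vertex 1.637 -2.342 4.371
vertex 1.407 -2.675 3.622
vertex 2.208 -2.412 3.743
endloop
endfacet
facet normal 0.652 -0.409 0.638
outer loop
vertex 1.637 -2.342 4.371
vertex 2.208 -2.412 3.743
vertex 2.184 -1.707 4.219
endloop
endfacet
facet normal 0.288 0.686 0.668
outer loop
vertex 1.368 -1.534 4.393
vertex 2.184 -1.707 4.219
vertex 1.773 -1.105 3.778
endloop
endfacet
facet normal -0.799 0.329 0.504
outer loop
vertex 0.888 -2.132 4.023
vertex 1.368 -1.534 4.393
vertex 0.972 -1.368 3.657
endloop
endfacet
facet normal -0.766 -0.627 -0.142
outer loop
vertex 1.407 -2.675 3.622
vertex 0.888 -2.132 4.023
vertex 0.996 -2.073 3.181
endloop
endfacet
facet normal 0.340 -0.862 -0.377
outer loop
vertex 2.208 -2.412 3.743
vertex 1.407 -2.675 3.622
vertex 1.812 -2.246 3.007
endloop
endfacet
facet normal 0.991 -0.050 0.124
outer loop
vertex 2.184 -1.707 4.219
vertex 2.208 -2.412 3.743
vertex 2.292 -1.648 3.377
endloop
endfacet

endsolid


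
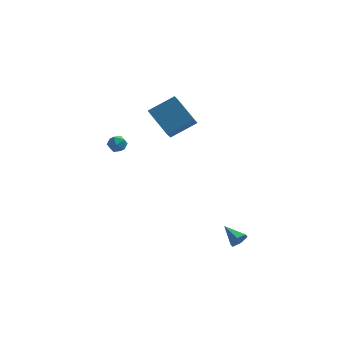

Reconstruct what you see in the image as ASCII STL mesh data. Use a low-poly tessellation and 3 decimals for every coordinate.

solid 
facet normal 0.610 -0.682 -0.403
outer loop
vertex 3.929 -4.26 -3.326
vertex 3.561 -4.28 -3.849
vertex 4.047 -3.865 -3.815
endloop
endfacet
facet normal 0.488 0.618 0.617
outer loop
vertex 3.929 -4.26 -3.326
vertex 4.047 -3.865 -3.815
vertex 2.719 -3.34 -3.291
endloop
endfacet
facet normal 0.610 -0.681 -0.405
outer loop
vertex 4.047 -3.865 -3.815
vertex 3.561 -4.28 -3.849
vertex 3.679 -3.884 -4.338
endloop
endfacet
facet normal 0.278 0.933 -0.230
outer loop
vertex 4.047 -3.865 -3.815
vertex 3.679 -3.884 -4.338
vertex 2.719 -3.34 -3.291
endloop
endfacet
facet normal 0.610 -0.681 -0.405
outer loop
vertex 3.679 -3.884 -4.338
vertex 3.561 -4.28 -3.849
vertex 3.193 -4.299 -4.372
endloop
endfacet
facet normal -0.437 0.569 -0.696
outer loop
vertex 3.679 -3.884 -4.338
vertex 3.193 -4.299 -4.372
vertex 2.719 -3.34 -3.291
endloop
endfacet
facet normal 0.610 -0.681 -0.405
outer loop
vertex 3.193 -4.299 -4.372
vertex 3.561 -4.28 -3.849
vertex 3.075 -4.695 -3.883
endloop
endfacet
facet normal -0.942 -0.109 -0.316
outer loop
vertex 3.193 -4.299 -4.372
vertex 3.075 -4.695 -3.883
vertex 2.719 -3.34 -3.291
endloop
endfacet
facet normal 0.610 -0.681 -0.406
outer loop
vertex 3.075 -4.695 -3.883
vertex 3.561 -4.28 -3.849
vertex 3.444 -4.676 -3.36
endloop
endfacet
facet normal -0.732 -0.425 0.532
outer loop
vertex 3.075 -4.695 -3.883
vertex 3.444 -4.676 -3.36
vertex 2.719 -3.34 -3.291
endloop
endfacet
facet normal 0.612 -0.680 -0.404
outer loop
vertex 3.444 -4.676 -3.36
vertex 3.561 -4.28 -3.849
vertex 3.929 -4.26 -3.326
endloop
endfacet
facet normal -0.018 -0.061 0.998
outer loop
vertex 3.444 -4.676 -3.36
vertex 3.929 -4.26 -3.326
vertex 2.719 -3.34 -3.291
endloop
endfacet
facet normal 0.291 0.234 0.928
outer loop
vertex -3.499 2.884 0.305
vertex -3.901 2.378 0.559
vertex -3.242 2.244 0.386
endloop
endfacet
facet normal 0.805 0.381 0.455
outer loop
vertex -3.499 2.884 0.305
vertex -3.242 2.244 0.386
vertex -3.092 2.609 -0.185
endloop
endfacet
facet normal 0.542 0.840 -0.022
outer loop
vertex -3.499 2.884 0.305
vertex -3.092 2.609 -0.185
vertex -3.658 2.969 -0.365
endloop
endfacet
facet normal -0.136 0.978 0.156
outer loop
vertex -3.499 2.884 0.305
vertex -3.658 2.969 -0.365
vertex -4.157 2.826 0.095
endloop
endfacet
facet normal -0.290 0.603 0.743
outer loop
vertex -3.499 2.884 0.305
vertex -4.157 2.826 0.095
vertex -3.901 2.378 0.559
endloop
endfacet
facet normal 0.968 -0.225 0.111
outer loop
vertex -3.092 2.609 -0.185
vertex -3.242 2.244 0.386
vertex -3.243 1.934 -0.235
endloop
endfacet
facet normal 0.136 -0.462 0.876
outer loop
vertex -3.242 2.244 0.386
vertex -3.901 2.378 0.559
vertex -3.742 1.791 0.225
endloop
endfacet
facet normal -0.805 0.137 0.577
outer loop
vertex -3.901 2.378 0.559
vertex -4.157 2.826 0.095
vertex -4.308 2.151 0.045
endloop
endfacet
facet normal -0.555 0.745 -0.371
outer loop
vertex -4.157 2.826 0.095
vertex -3.658 2.969 -0.365
vertex -4.158 2.516 -0.526
endloop
endfacet
facet normal 0.542 0.522 -0.659
outer loop
vertex -3.658 2.969 -0.365
vertex -3.092 2.609 -0.185
vertex -3.499 2.382 -0.699
endloop
endfacet
facet normal 0.136 -0.978 -0.156
outer loop
vertex -3.901 1.876 -0.445
vertex -3.243 1.934 -0.235
vertex -3.742 1.791 0.225
endloop
endfacet
facet normal -0.542 -0.840 0.022
outer loop
vertex -3.901 1.876 -0.445
vertex -3.742 1.791 0.225
vertex -4.308 2.151 0.045
endloop
endfacet
facet normal -0.805 -0.381 -0.455
outer loop
vertex -3.901 1.876 -0.445
vertex -4.308 2.151 0.045
vertex -4.158 2.516 -0.526
endloop
endfacet
facet normal -0.291 -0.234 -0.928
outer loop
vertex -3.901 1.876 -0.445
vertex -4.158 2.516 -0.526
vertex -3.499 2.382 -0.699
endloop
endfacet
facet normal 0.290 -0.603 -0.743
outer loop
vertex -3.901 1.876 -0.445
vertex -3.499 2.382 -0.699
vertex -3.243 1.934 -0.235
endloop
endfacet
facet normal 0.555 -0.745 0.371
outer loop
vertex -3.742 1.791 0.225
vertex -3.243 1.934 -0.235
vertex -3.242 2.244 0.386
endloop
endfacet
facet normal -0.542 -0.522 0.659
outer loop
vertex -4.308 2.151 0.045
vertex -3.742 1.791 0.225
vertex -3.901 2.378 0.559
endloop
endfacet
facet normal -0.968 0.225 -0.111
outer loop
vertex -4.158 2.516 -0.526
vertex -4.308 2.151 0.045
vertex -4.157 2.826 0.095
endloop
endfacet
facet normal -0.136 0.462 -0.876
outer loop
vertex -3.499 2.382 -0.699
vertex -4.158 2.516 -0.526
vertex -3.658 2.969 -0.365
endloop
endfacet
facet normal 0.805 -0.137 -0.577
outer loop
vertex -3.243 1.934 -0.235
vertex -3.499 2.382 -0.699
vertex -3.092 2.609 -0.185
endloop
endfacet
facet normal -0.825 -0.292 -0.484
outer loop
vertex -1.892 3.592 2.118
vertex -1.705 4.642 1.165
vertex -0.704 2.269 0.891
endloop
endfacet
facet normal -0.131 -0.735 0.666
outer loop
vertex 0.905 2.838 1.835
vertex -1.892 3.592 2.118
vertex -0.704 2.269 0.891
endloop
endfacet
facet normal -0.825 -0.292 -0.484
outer loop
vertex -0.704 2.269 0.891
vertex -1.705 4.642 1.165
vertex -0.517 3.319 -0.061
endloop
endfacet
facet normal 0.550 -0.613 -0.568
outer loop
vertex -0.517 3.319 -0.061
vertex 0.905 2.838 1.835
vertex -0.704 2.269 0.891
endloop
endfacet
facet normal -0.550 0.613 0.568
outer loop
vertex -1.892 3.592 2.118
vertex -0.096 5.211 2.109
vertex -1.705 4.642 1.165
endloop
endfacet
facet normal -0.131 -0.734 0.666
outer loop
vertex -0.283 4.161 3.061
vertex -1.892 3.592 2.118
vertex 0.905 2.838 1.835
endloop
endfacet
facet normal -0.550 0.613 0.568
outer loop
vertex -0.283 4.161 3.061
vertex -0.096 5.211 2.109
vertex -1.892 3.592 2.118
endloop
endfacet
facet normal 0.131 0.735 -0.666
outer loop
vertex -1.705 4.642 1.165
vertex -0.096 5.211 2.109
vertex -0.517 3.319 -0.061
endloop
endfacet
facet normal 0.549 -0.613 -0.568
outer loop
vertex 1.092 3.888 0.882
vertex 0.905 2.838 1.835
vertex -0.517 3.319 -0.061
endloop
endfacet
facet normal 0.130 0.735 -0.666
outer loop
vertex -0.517 3.319 -0.061
vertex -0.096 5.211 2.109
vertex 1.092 3.888 0.882
endloop
endfacet
facet normal 0.825 0.292 0.484
outer loop
vertex 1.092 3.888 0.882
vertex -0.283 4.161 3.061
vertex 0.905 2.838 1.835
endloop
endfacet
facet normal 0.825 0.292 0.484
outer loop
vertex -0.096 5.211 2.109
vertex -0.283 4.161 3.061
vertex 1.092 3.888 0.882
endloop
endfacet

endsolid


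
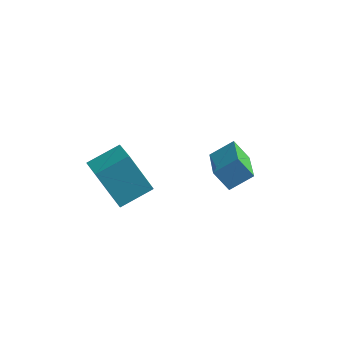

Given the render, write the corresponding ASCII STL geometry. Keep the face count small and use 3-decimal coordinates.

solid 
facet normal -0.547 -0.754 -0.364
outer loop
vertex -0.69 -1.548 2.235
vertex -1.59 -0.709 1.848
vertex 0.254 -1.365 0.436
endloop
endfacet
facet normal 0.698 -0.650 0.300
outer loop
vertex 1.09 -0.211 0.992
vertex -0.69 -1.548 2.235
vertex 0.254 -1.365 0.436
endloop
endfacet
facet normal -0.547 -0.754 -0.364
outer loop
vertex 0.254 -1.365 0.436
vertex -1.59 -0.709 1.848
vertex -0.646 -0.526 0.049
endloop
endfacet
facet normal 0.463 0.090 -0.882
outer loop
vertex -0.646 -0.526 0.049
vertex 1.09 -0.211 0.992
vertex 0.254 -1.365 0.436
endloop
endfacet
facet normal -0.463 -0.090 0.882
outer loop
vertex -0.69 -1.548 2.235
vertex -0.754 0.445 2.404
vertex -1.59 -0.709 1.848
endloop
endfacet
facet normal 0.698 -0.650 0.300
outer loop
vertex 0.146 -0.394 2.791
vertex -0.69 -1.548 2.235
vertex 1.09 -0.211 0.992
endloop
endfacet
facet normal -0.463 -0.090 0.882
outer loop
vertex 0.146 -0.394 2.791
vertex -0.754 0.445 2.404
vertex -0.69 -1.548 2.235
endloop
endfacet
facet normal -0.698 0.650 -0.300
outer loop
vertex -1.59 -0.709 1.848
vertex -0.754 0.445 2.404
vertex -0.646 -0.526 0.049
endloop
endfacet
facet normal 0.463 0.090 -0.882
outer loop
vertex 0.19 0.628 0.605
vertex 1.09 -0.211 0.992
vertex -0.646 -0.526 0.049
endloop
endfacet
facet normal -0.698 0.650 -0.300
outer loop
vertex -0.646 -0.526 0.049
vertex -0.754 0.445 2.404
vertex 0.19 0.628 0.605
endloop
endfacet
facet normal 0.547 0.754 0.364
outer loop
vertex 0.19 0.628 0.605
vertex 0.146 -0.394 2.791
vertex 1.09 -0.211 0.992
endloop
endfacet
facet normal 0.547 0.754 0.364
outer loop
vertex -0.754 0.445 2.404
vertex 0.146 -0.394 2.791
vertex 0.19 0.628 0.605
endloop
endfacet
facet normal -0.617 -0.073 0.784
outer loop
vertex 2.952 3.359 0.692
vertex 1.966 4.982 0.067
vertex 2.21 2.657 0.043
endloop
endfacet
facet normal 0.494 -0.811 0.313
outer loop
vertex 2.894 2.738 -0.827
vertex 2.952 3.359 0.692
vertex 2.21 2.657 0.043
endloop
endfacet
facet normal -0.616 -0.073 0.784
outer loop
vertex 2.21 2.657 0.043
vertex 1.966 4.982 0.067
vertex 1.223 4.281 -0.582
endloop
endfacet
facet normal -0.614 -0.579 -0.536
outer loop
vertex 1.223 4.281 -0.582
vertex 2.894 2.738 -0.827
vertex 2.21 2.657 0.043
endloop
endfacet
facet normal 0.614 0.579 0.536
outer loop
vertex 2.952 3.359 0.692
vertex 2.65 5.063 -0.803
vertex 1.966 4.982 0.067
endloop
endfacet
facet normal 0.493 -0.812 0.313
outer loop
vertex 3.637 3.439 -0.178
vertex 2.952 3.359 0.692
vertex 2.894 2.738 -0.827
endloop
endfacet
facet normal 0.614 0.579 0.536
outer loop
vertex 3.637 3.439 -0.178
vertex 2.65 5.063 -0.803
vertex 2.952 3.359 0.692
endloop
endfacet
facet normal -0.493 0.812 -0.312
outer loop
vertex 1.966 4.982 0.067
vertex 2.65 5.063 -0.803
vertex 1.223 4.281 -0.582
endloop
endfacet
facet normal -0.614 -0.579 -0.536
outer loop
vertex 1.908 4.361 -1.452
vertex 2.894 2.738 -0.827
vertex 1.223 4.281 -0.582
endloop
endfacet
facet normal -0.493 0.811 -0.314
outer loop
vertex 1.223 4.281 -0.582
vertex 2.65 5.063 -0.803
vertex 1.908 4.361 -1.452
endloop
endfacet
facet normal 0.616 0.073 -0.784
outer loop
vertex 1.908 4.361 -1.452
vertex 3.637 3.439 -0.178
vertex 2.894 2.738 -0.827
endloop
endfacet
facet normal 0.617 0.073 -0.784
outer loop
vertex 2.65 5.063 -0.803
vertex 3.637 3.439 -0.178
vertex 1.908 4.361 -1.452
endloop
endfacet

endsolid


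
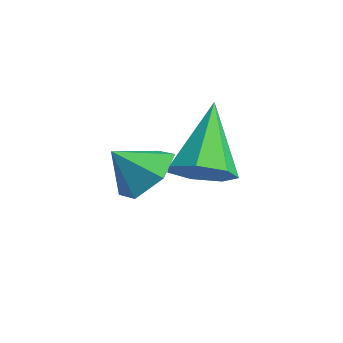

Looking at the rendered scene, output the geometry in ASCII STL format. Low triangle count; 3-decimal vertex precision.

solid 
facet normal 0.528 -0.427 -0.734
outer loop
vertex -2.156 0.085 -3.962
vertex -2.86 -0.173 -4.318
vertex -2.451 0.539 -4.438
endloop
endfacet
facet normal 0.526 0.754 0.393
outer loop
vertex -2.156 0.085 -3.962
vertex -2.451 0.539 -4.438
vertex -3.98 0.733 -2.762
endloop
endfacet
facet normal 0.528 -0.427 -0.734
outer loop
vertex -2.451 0.539 -4.438
vertex -2.86 -0.173 -4.318
vertex -3.054 0.456 -4.823
endloop
endfacet
facet normal -0.040 0.988 -0.151
outer loop
vertex -2.451 0.539 -4.438
vertex -3.054 0.456 -4.823
vertex -3.98 0.733 -2.762
endloop
endfacet
facet normal 0.528 -0.427 -0.734
outer loop
vertex -3.054 0.456 -4.823
vertex -2.86 -0.173 -4.318
vertex -3.511 -0.101 -4.828
endloop
endfacet
facet normal -0.708 0.584 -0.397
outer loop
vertex -3.054 0.456 -4.823
vertex -3.511 -0.101 -4.828
vertex -3.98 0.733 -2.762
endloop
endfacet
facet normal 0.528 -0.428 -0.734
outer loop
vertex -3.511 -0.101 -4.828
vertex -2.86 -0.173 -4.318
vertex -3.478 -0.712 -4.448
endloop
endfacet
facet normal -0.975 -0.152 -0.160
outer loop
vertex -3.511 -0.101 -4.828
vertex -3.478 -0.712 -4.448
vertex -3.98 0.733 -2.762
endloop
endfacet
facet normal 0.528 -0.428 -0.734
outer loop
vertex -3.478 -0.712 -4.448
vertex -2.86 -0.173 -4.318
vertex -2.98 -0.918 -3.97
endloop
endfacet
facet normal -0.641 -0.667 0.380
outer loop
vertex -3.478 -0.712 -4.448
vertex -2.98 -0.918 -3.97
vertex -3.98 0.733 -2.762
endloop
endfacet
facet normal 0.528 -0.428 -0.734
outer loop
vertex -2.98 -0.918 -3.97
vertex -2.86 -0.173 -4.318
vertex -2.392 -0.563 -3.754
endloop
endfacet
facet normal 0.045 -0.572 0.819
outer loop
vertex -2.98 -0.918 -3.97
vertex -2.392 -0.563 -3.754
vertex -3.98 0.733 -2.762
endloop
endfacet
facet normal 0.528 -0.428 -0.734
outer loop
vertex -2.392 -0.563 -3.754
vertex -2.86 -0.173 -4.318
vertex -2.156 0.085 -3.962
endloop
endfacet
facet normal 0.563 0.059 0.824
outer loop
vertex -2.392 -0.563 -3.754
vertex -2.156 0.085 -3.962
vertex -3.98 0.733 -2.762
endloop
endfacet
facet normal 0.249 0.665 -0.704
outer loop
vertex -0.947 -2.725 -3.504
vertex -1.491 -2.184 -3.186
vertex -0.706 -2.191 -2.915
endloop
endfacet
facet normal 0.619 -0.691 0.373
outer loop
vertex -0.947 -2.725 -3.504
vertex -0.706 -2.191 -2.915
vertex -1.749 -2.876 -2.454
endloop
endfacet
facet normal 0.249 0.665 -0.704
outer loop
vertex -0.706 -2.191 -2.915
vertex -1.491 -2.184 -3.186
vertex -1.25 -1.651 -2.597
endloop
endfacet
facet normal 0.445 -0.077 0.892
outer loop
vertex -0.706 -2.191 -2.915
vertex -1.25 -1.651 -2.597
vertex -1.749 -2.876 -2.454
endloop
endfacet
facet normal 0.249 0.665 -0.704
outer loop
vertex -1.25 -1.651 -2.597
vertex -1.491 -2.184 -3.186
vertex -2.035 -1.644 -2.868
endloop
endfacet
facet normal -0.315 0.236 0.919
outer loop
vertex -1.25 -1.651 -2.597
vertex -2.035 -1.644 -2.868
vertex -1.749 -2.876 -2.454
endloop
endfacet
facet normal 0.249 0.665 -0.704
outer loop
vertex -2.035 -1.644 -2.868
vertex -1.491 -2.184 -3.186
vertex -2.275 -2.177 -3.457
endloop
endfacet
facet normal -0.902 -0.066 0.427
outer loop
vertex -2.035 -1.644 -2.868
vertex -2.275 -2.177 -3.457
vertex -1.749 -2.876 -2.454
endloop
endfacet
facet normal 0.249 0.665 -0.704
outer loop
vertex -2.275 -2.177 -3.457
vertex -1.491 -2.184 -3.186
vertex -1.731 -2.718 -3.775
endloop
endfacet
facet normal -0.728 -0.679 -0.091
outer loop
vertex -2.275 -2.177 -3.457
vertex -1.731 -2.718 -3.775
vertex -1.749 -2.876 -2.454
endloop
endfacet
facet normal 0.249 0.665 -0.704
outer loop
vertex -1.731 -2.718 -3.775
vertex -1.491 -2.184 -3.186
vertex -0.947 -2.725 -3.504
endloop
endfacet
facet normal 0.032 -0.992 -0.118
outer loop
vertex -1.731 -2.718 -3.775
vertex -0.947 -2.725 -3.504
vertex -1.749 -2.876 -2.454
endloop
endfacet

endsolid


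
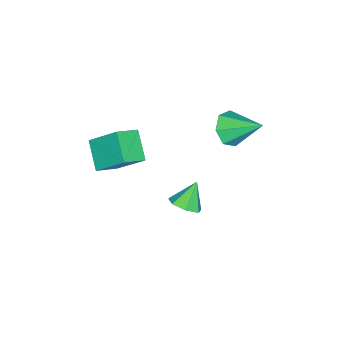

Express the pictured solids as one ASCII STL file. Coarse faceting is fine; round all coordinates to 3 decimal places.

solid 
facet normal 0.616 -0.105 -0.781
outer loop
vertex -0.47 0.845 -3.743
vertex -1.11 1.228 -4.299
vertex -0.432 1.648 -3.821
endloop
endfacet
facet normal 0.402 0.070 0.913
outer loop
vertex -0.47 0.845 -3.743
vertex -0.432 1.648 -3.821
vertex -2.07 1.392 -3.081
endloop
endfacet
facet normal 0.616 -0.105 -0.781
outer loop
vertex -0.432 1.648 -3.821
vertex -1.11 1.228 -4.299
vertex -0.904 2.134 -4.258
endloop
endfacet
facet normal 0.174 0.746 0.643
outer loop
vertex -0.432 1.648 -3.821
vertex -0.904 2.134 -4.258
vertex -2.07 1.392 -3.081
endloop
endfacet
facet normal 0.616 -0.105 -0.780
outer loop
vertex -0.904 2.134 -4.258
vertex -1.11 1.228 -4.299
vertex -1.531 1.938 -4.727
endloop
endfacet
facet normal -0.405 0.899 0.166
outer loop
vertex -0.904 2.134 -4.258
vertex -1.531 1.938 -4.727
vertex -2.07 1.392 -3.081
endloop
endfacet
facet normal 0.616 -0.105 -0.781
outer loop
vertex -1.531 1.938 -4.727
vertex -1.11 1.228 -4.299
vertex -1.841 1.207 -4.873
endloop
endfacet
facet normal -0.898 0.412 -0.157
outer loop
vertex -1.531 1.938 -4.727
vertex -1.841 1.207 -4.873
vertex -2.07 1.392 -3.081
endloop
endfacet
facet normal 0.616 -0.105 -0.781
outer loop
vertex -1.841 1.207 -4.873
vertex -1.11 1.228 -4.299
vertex -1.6 0.492 -4.587
endloop
endfacet
facet normal -0.934 -0.348 -0.083
outer loop
vertex -1.841 1.207 -4.873
vertex -1.6 0.492 -4.587
vertex -2.07 1.392 -3.081
endloop
endfacet
facet normal 0.616 -0.105 -0.781
outer loop
vertex -1.6 0.492 -4.587
vertex -1.11 1.228 -4.299
vertex -0.99 0.331 -4.084
endloop
endfacet
facet normal -0.487 -0.808 0.331
outer loop
vertex -1.6 0.492 -4.587
vertex -0.99 0.331 -4.084
vertex -2.07 1.392 -3.081
endloop
endfacet
facet normal 0.616 -0.105 -0.781
outer loop
vertex -0.99 0.331 -4.084
vertex -1.11 1.228 -4.299
vertex -0.47 0.845 -3.743
endloop
endfacet
facet normal 0.108 -0.623 0.775
outer loop
vertex -0.99 0.331 -4.084
vertex -0.47 0.845 -3.743
vertex -2.07 1.392 -3.081
endloop
endfacet
facet normal 0.008 -0.836 -0.549
outer loop
vertex -2.223 2.334 1.758
vertex -3.102 2.663 1.244
vertex -2.076 2.838 0.992
endloop
endfacet
facet normal 0.899 0.266 0.347
outer loop
vertex -2.223 2.334 1.758
vertex -2.076 2.838 0.992
vertex -3.118 4.477 2.436
endloop
endfacet
facet normal 0.008 -0.836 -0.549
outer loop
vertex -2.076 2.838 0.992
vertex -3.102 2.663 1.244
vertex -2.702 3.211 0.416
endloop
endfacet
facet normal 0.672 0.682 -0.289
outer loop
vertex -2.076 2.838 0.992
vertex -2.702 3.211 0.416
vertex -3.118 4.477 2.436
endloop
endfacet
facet normal 0.007 -0.835 -0.550
outer loop
vertex -2.702 3.211 0.416
vertex -3.102 2.663 1.244
vertex -3.628 3.172 0.464
endloop
endfacet
facet normal -0.063 0.840 -0.539
outer loop
vertex -2.702 3.211 0.416
vertex -3.628 3.172 0.464
vertex -3.118 4.477 2.436
endloop
endfacet
facet normal 0.008 -0.835 -0.550
outer loop
vertex -3.628 3.172 0.464
vertex -3.102 2.663 1.244
vertex -4.158 2.749 1.098
endloop
endfacet
facet normal -0.754 0.621 -0.216
outer loop
vertex -3.628 3.172 0.464
vertex -4.158 2.749 1.098
vertex -3.118 4.477 2.436
endloop
endfacet
facet normal 0.008 -0.836 -0.549
outer loop
vertex -4.158 2.749 1.098
vertex -3.102 2.663 1.244
vertex -3.892 2.262 1.843
endloop
endfacet
facet normal -0.879 0.190 0.438
outer loop
vertex -4.158 2.749 1.098
vertex -3.892 2.262 1.843
vertex -3.118 4.477 2.436
endloop
endfacet
facet normal 0.007 -0.835 -0.549
outer loop
vertex -3.892 2.262 1.843
vertex -3.102 2.663 1.244
vertex -3.031 2.077 2.136
endloop
endfacet
facet normal -0.344 -0.129 0.930
outer loop
vertex -3.892 2.262 1.843
vertex -3.031 2.077 2.136
vertex -3.118 4.477 2.436
endloop
endfacet
facet normal 0.009 -0.835 -0.550
outer loop
vertex -3.031 2.077 2.136
vertex -3.102 2.663 1.244
vertex -2.223 2.334 1.758
endloop
endfacet
facet normal 0.446 -0.095 0.890
outer loop
vertex -3.031 2.077 2.136
vertex -2.223 2.334 1.758
vertex -3.118 4.477 2.436
endloop
endfacet
facet normal -0.583 -0.567 0.581
outer loop
vertex 1.671 -2.62 1.981
vertex 1.628 -1.039 3.482
vertex 0.558 -2.085 1.386
endloop
endfacet
facet normal 0.020 -0.725 -0.688
outer loop
vertex 1.592 -1.081 0.358
vertex 1.671 -2.62 1.981
vertex 0.558 -2.085 1.386
endloop
endfacet
facet normal -0.584 -0.567 0.581
outer loop
vertex 0.558 -2.085 1.386
vertex 1.628 -1.039 3.482
vertex 0.516 -0.504 2.887
endloop
endfacet
facet normal -0.811 0.391 -0.434
outer loop
vertex 0.516 -0.504 2.887
vertex 1.592 -1.081 0.358
vertex 0.558 -2.085 1.386
endloop
endfacet
facet normal 0.811 -0.391 0.435
outer loop
vertex 1.671 -2.62 1.981
vertex 2.662 -0.035 2.454
vertex 1.628 -1.039 3.482
endloop
endfacet
facet normal 0.020 -0.725 -0.688
outer loop
vertex 2.704 -1.616 0.953
vertex 1.671 -2.62 1.981
vertex 1.592 -1.081 0.358
endloop
endfacet
facet normal 0.812 -0.391 0.434
outer loop
vertex 2.704 -1.616 0.953
vertex 2.662 -0.035 2.454
vertex 1.671 -2.62 1.981
endloop
endfacet
facet normal -0.020 0.725 0.688
outer loop
vertex 1.628 -1.039 3.482
vertex 2.662 -0.035 2.454
vertex 0.516 -0.504 2.887
endloop
endfacet
facet normal -0.812 0.390 -0.434
outer loop
vertex 1.549 0.5 1.859
vertex 1.592 -1.081 0.358
vertex 0.516 -0.504 2.887
endloop
endfacet
facet normal -0.020 0.725 0.688
outer loop
vertex 0.516 -0.504 2.887
vertex 2.662 -0.035 2.454
vertex 1.549 0.5 1.859
endloop
endfacet
facet normal 0.584 0.567 -0.581
outer loop
vertex 1.549 0.5 1.859
vertex 2.704 -1.616 0.953
vertex 1.592 -1.081 0.358
endloop
endfacet
facet normal 0.583 0.567 -0.581
outer loop
vertex 2.662 -0.035 2.454
vertex 2.704 -1.616 0.953
vertex 1.549 0.5 1.859
endloop
endfacet

endsolid


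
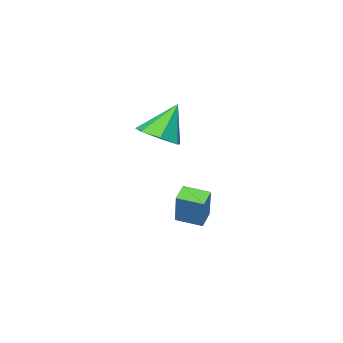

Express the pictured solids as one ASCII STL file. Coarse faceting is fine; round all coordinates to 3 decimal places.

solid 
facet normal 0.501 -0.024 -0.865
outer loop
vertex -0.284 -1.011 1.884
vertex -1.234 -1.104 1.336
vertex -0.695 -0.189 1.623
endloop
endfacet
facet normal 0.453 0.468 0.759
outer loop
vertex -0.284 -1.011 1.884
vertex -0.695 -0.189 1.623
vertex -2.246 -1.056 3.084
endloop
endfacet
facet normal 0.501 -0.024 -0.865
outer loop
vertex -0.695 -0.189 1.623
vertex -1.234 -1.104 1.336
vertex -1.511 -0.057 1.147
endloop
endfacet
facet normal -0.102 0.899 0.425
outer loop
vertex -0.695 -0.189 1.623
vertex -1.511 -0.057 1.147
vertex -2.246 -1.056 3.084
endloop
endfacet
facet normal 0.501 -0.024 -0.865
outer loop
vertex -1.511 -0.057 1.147
vertex -1.234 -1.104 1.336
vertex -2.119 -0.713 0.813
endloop
endfacet
facet normal -0.747 0.662 0.058
outer loop
vertex -1.511 -0.057 1.147
vertex -2.119 -0.713 0.813
vertex -2.246 -1.056 3.084
endloop
endfacet
facet normal 0.501 -0.024 -0.865
outer loop
vertex -2.119 -0.713 0.813
vertex -1.234 -1.104 1.336
vertex -2.06 -1.664 0.873
endloop
endfacet
facet normal -0.996 -0.066 -0.066
outer loop
vertex -2.119 -0.713 0.813
vertex -2.06 -1.664 0.873
vertex -2.246 -1.056 3.084
endloop
endfacet
facet normal 0.501 -0.024 -0.865
outer loop
vertex -2.06 -1.664 0.873
vertex -1.234 -1.104 1.336
vertex -1.379 -2.193 1.282
endloop
endfacet
facet normal -0.660 -0.736 0.147
outer loop
vertex -2.06 -1.664 0.873
vertex -1.379 -2.193 1.282
vertex -2.246 -1.056 3.084
endloop
endfacet
facet normal 0.501 -0.024 -0.865
outer loop
vertex -1.379 -2.193 1.282
vertex -1.234 -1.104 1.336
vertex -0.589 -1.903 1.732
endloop
endfacet
facet normal 0.005 -0.845 0.535
outer loop
vertex -1.379 -2.193 1.282
vertex -0.589 -1.903 1.732
vertex -2.246 -1.056 3.084
endloop
endfacet
facet normal 0.501 -0.024 -0.865
outer loop
vertex -0.589 -1.903 1.732
vertex -1.234 -1.104 1.336
vertex -0.284 -1.011 1.884
endloop
endfacet
facet normal 0.501 -0.309 0.808
outer loop
vertex -0.589 -1.903 1.732
vertex -0.284 -1.011 1.884
vertex -2.246 -1.056 3.084
endloop
endfacet
facet normal -0.756 -0.500 0.422
outer loop
vertex -2.447 -0.946 -1.89
vertex -3.23 0.057 -2.105
vertex -2.921 -1.687 -3.619
endloop
endfacet
facet normal 0.607 -0.777 0.167
outer loop
vertex -2.21 -1.217 -4.015
vertex -2.447 -0.946 -1.89
vertex -2.921 -1.687 -3.619
endloop
endfacet
facet normal -0.756 -0.500 0.422
outer loop
vertex -2.921 -1.687 -3.619
vertex -3.23 0.057 -2.105
vertex -3.704 -0.684 -3.834
endloop
endfacet
facet normal -0.244 -0.382 -0.891
outer loop
vertex -3.704 -0.684 -3.834
vertex -2.21 -1.217 -4.015
vertex -2.921 -1.687 -3.619
endloop
endfacet
facet normal 0.244 0.382 0.891
outer loop
vertex -2.447 -0.946 -1.89
vertex -2.519 0.527 -2.501
vertex -3.23 0.057 -2.105
endloop
endfacet
facet normal 0.607 -0.777 0.167
outer loop
vertex -1.736 -0.476 -2.286
vertex -2.447 -0.946 -1.89
vertex -2.21 -1.217 -4.015
endloop
endfacet
facet normal 0.244 0.382 0.891
outer loop
vertex -1.736 -0.476 -2.286
vertex -2.519 0.527 -2.501
vertex -2.447 -0.946 -1.89
endloop
endfacet
facet normal -0.607 0.777 -0.167
outer loop
vertex -3.23 0.057 -2.105
vertex -2.519 0.527 -2.501
vertex -3.704 -0.684 -3.834
endloop
endfacet
facet normal -0.244 -0.382 -0.891
outer loop
vertex -2.993 -0.214 -4.23
vertex -2.21 -1.217 -4.015
vertex -3.704 -0.684 -3.834
endloop
endfacet
facet normal -0.607 0.777 -0.167
outer loop
vertex -3.704 -0.684 -3.834
vertex -2.519 0.527 -2.501
vertex -2.993 -0.214 -4.23
endloop
endfacet
facet normal 0.756 0.500 -0.422
outer loop
vertex -2.993 -0.214 -4.23
vertex -1.736 -0.476 -2.286
vertex -2.21 -1.217 -4.015
endloop
endfacet
facet normal 0.756 0.500 -0.422
outer loop
vertex -2.519 0.527 -2.501
vertex -1.736 -0.476 -2.286
vertex -2.993 -0.214 -4.23
endloop
endfacet

endsolid


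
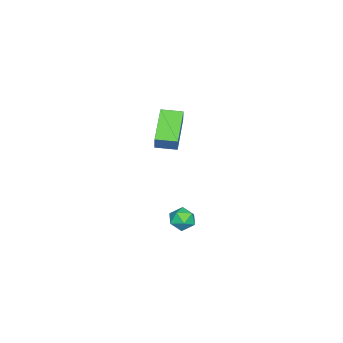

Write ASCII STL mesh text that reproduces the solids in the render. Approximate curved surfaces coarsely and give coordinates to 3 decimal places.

solid 
facet normal -0.889 -0.223 0.401
outer loop
vertex -4.425 -0.978 -0.808
vertex -4.709 0.03 -0.878
vertex -4.736 -1.119 -1.576
endloop
endfacet
facet normal 0.271 -0.960 0.066
outer loop
vertex -2.951 -0.67 -2.382
vertex -4.425 -0.978 -0.808
vertex -4.736 -1.119 -1.576
endloop
endfacet
facet normal -0.888 -0.223 0.402
outer loop
vertex -4.736 -1.119 -1.576
vertex -4.709 0.03 -0.878
vertex -5.021 -0.11 -1.645
endloop
endfacet
facet normal -0.371 -0.167 -0.914
outer loop
vertex -5.021 -0.11 -1.645
vertex -2.951 -0.67 -2.382
vertex -4.736 -1.119 -1.576
endloop
endfacet
facet normal 0.370 0.168 0.914
outer loop
vertex -4.425 -0.978 -0.808
vertex -2.924 0.479 -1.684
vertex -4.709 0.03 -0.878
endloop
endfacet
facet normal 0.270 -0.961 0.065
outer loop
vertex -2.639 -0.53 -1.615
vertex -4.425 -0.978 -0.808
vertex -2.951 -0.67 -2.382
endloop
endfacet
facet normal 0.371 0.167 0.914
outer loop
vertex -2.639 -0.53 -1.615
vertex -2.924 0.479 -1.684
vertex -4.425 -0.978 -0.808
endloop
endfacet
facet normal -0.271 0.960 -0.065
outer loop
vertex -4.709 0.03 -0.878
vertex -2.924 0.479 -1.684
vertex -5.021 -0.11 -1.645
endloop
endfacet
facet normal -0.371 -0.168 -0.913
outer loop
vertex -3.235 0.338 -2.452
vertex -2.951 -0.67 -2.382
vertex -5.021 -0.11 -1.645
endloop
endfacet
facet normal -0.271 0.960 -0.067
outer loop
vertex -5.021 -0.11 -1.645
vertex -2.924 0.479 -1.684
vertex -3.235 0.338 -2.452
endloop
endfacet
facet normal 0.888 0.222 -0.402
outer loop
vertex -3.235 0.338 -2.452
vertex -2.639 -0.53 -1.615
vertex -2.951 -0.67 -2.382
endloop
endfacet
facet normal 0.888 0.224 -0.401
outer loop
vertex -2.924 0.479 -1.684
vertex -2.639 -0.53 -1.615
vertex -3.235 0.338 -2.452
endloop
endfacet
facet normal -0.358 0.910 0.210
outer loop
vertex 1.872 3.186 -3.195
vertex 1.306 2.921 -3.01
vertex 1.783 3.008 -2.574
endloop
endfacet
facet normal 0.349 0.886 0.304
outer loop
vertex 1.872 3.186 -3.195
vertex 1.783 3.008 -2.574
vertex 2.351 2.886 -2.87
endloop
endfacet
facet normal 0.648 0.694 -0.315
outer loop
vertex 1.872 3.186 -3.195
vertex 2.351 2.886 -2.87
vertex 2.225 2.723 -3.489
endloop
endfacet
facet normal 0.127 0.599 -0.791
outer loop
vertex 1.872 3.186 -3.195
vertex 2.225 2.723 -3.489
vertex 1.58 2.745 -3.576
endloop
endfacet
facet normal -0.496 0.732 -0.468
outer loop
vertex 1.872 3.186 -3.195
vertex 1.58 2.745 -3.576
vertex 1.306 2.921 -3.01
endloop
endfacet
facet normal 0.490 0.378 0.785
outer loop
vertex 2.351 2.886 -2.87
vertex 1.783 3.008 -2.574
vertex 2.08 2.435 -2.484
endloop
endfacet
facet normal -0.654 0.416 0.632
outer loop
vertex 1.783 3.008 -2.574
vertex 1.306 2.921 -3.01
vertex 1.435 2.457 -2.571
endloop
endfacet
facet normal -0.876 0.129 -0.464
outer loop
vertex 1.306 2.921 -3.01
vertex 1.58 2.745 -3.576
vertex 1.309 2.294 -3.19
endloop
endfacet
facet normal 0.130 -0.088 -0.988
outer loop
vertex 1.58 2.745 -3.576
vertex 2.225 2.723 -3.489
vertex 1.877 2.172 -3.486
endloop
endfacet
facet normal 0.974 0.067 -0.216
outer loop
vertex 2.225 2.723 -3.489
vertex 2.351 2.886 -2.87
vertex 2.354 2.259 -3.05
endloop
endfacet
facet normal -0.127 -0.599 0.791
outer loop
vertex 1.788 1.994 -2.865
vertex 2.08 2.435 -2.484
vertex 1.435 2.457 -2.571
endloop
endfacet
facet normal -0.648 -0.694 0.315
outer loop
vertex 1.788 1.994 -2.865
vertex 1.435 2.457 -2.571
vertex 1.309 2.294 -3.19
endloop
endfacet
facet normal -0.349 -0.886 -0.304
outer loop
vertex 1.788 1.994 -2.865
vertex 1.309 2.294 -3.19
vertex 1.877 2.172 -3.486
endloop
endfacet
facet normal 0.358 -0.910 -0.210
outer loop
vertex 1.788 1.994 -2.865
vertex 1.877 2.172 -3.486
vertex 2.354 2.259 -3.05
endloop
endfacet
facet normal 0.496 -0.732 0.468
outer loop
vertex 1.788 1.994 -2.865
vertex 2.354 2.259 -3.05
vertex 2.08 2.435 -2.484
endloop
endfacet
facet normal -0.130 0.088 0.988
outer loop
vertex 1.435 2.457 -2.571
vertex 2.08 2.435 -2.484
vertex 1.783 3.008 -2.574
endloop
endfacet
facet normal -0.974 -0.067 0.216
outer loop
vertex 1.309 2.294 -3.19
vertex 1.435 2.457 -2.571
vertex 1.306 2.921 -3.01
endloop
endfacet
facet normal -0.490 -0.378 -0.785
outer loop
vertex 1.877 2.172 -3.486
vertex 1.309 2.294 -3.19
vertex 1.58 2.745 -3.576
endloop
endfacet
facet normal 0.654 -0.416 -0.632
outer loop
vertex 2.354 2.259 -3.05
vertex 1.877 2.172 -3.486
vertex 2.225 2.723 -3.489
endloop
endfacet
facet normal 0.876 -0.129 0.464
outer loop
vertex 2.08 2.435 -2.484
vertex 2.354 2.259 -3.05
vertex 2.351 2.886 -2.87
endloop
endfacet

endsolid


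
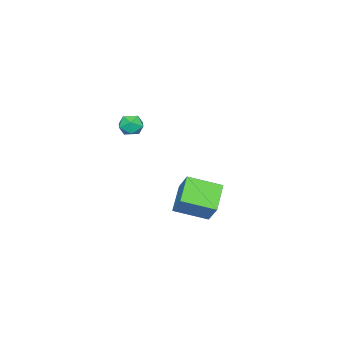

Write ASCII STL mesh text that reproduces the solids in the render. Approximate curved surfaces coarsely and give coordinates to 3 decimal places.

solid 
facet normal -0.558 0.733 0.390
outer loop
vertex 1.655 0.592 3.035
vertex 2.059 0.546 3.699
vertex 2.294 1.026 3.133
endloop
endfacet
facet normal -0.499 0.806 -0.318
outer loop
vertex 1.655 0.592 3.035
vertex 2.294 1.026 3.133
vertex 2.162 0.675 2.451
endloop
endfacet
facet normal -0.753 0.213 -0.623
outer loop
vertex 1.655 0.592 3.035
vertex 2.162 0.675 2.451
vertex 1.845 -0.021 2.596
endloop
endfacet
facet normal -0.969 -0.226 -0.104
outer loop
vertex 1.655 0.592 3.035
vertex 1.845 -0.021 2.596
vertex 1.781 -0.1 3.367
endloop
endfacet
facet normal -0.847 0.096 0.522
outer loop
vertex 1.655 0.592 3.035
vertex 1.781 -0.1 3.367
vertex 2.059 0.546 3.699
endloop
endfacet
facet normal 0.196 0.856 -0.478
outer loop
vertex 2.162 0.675 2.451
vertex 2.294 1.026 3.133
vertex 2.879 0.68 2.753
endloop
endfacet
facet normal 0.101 0.738 0.668
outer loop
vertex 2.294 1.026 3.133
vertex 2.059 0.546 3.699
vertex 2.815 0.601 3.524
endloop
endfacet
facet normal -0.369 -0.294 0.882
outer loop
vertex 2.059 0.546 3.699
vertex 1.781 -0.1 3.367
vertex 2.498 -0.095 3.669
endloop
endfacet
facet normal -0.566 -0.814 -0.130
outer loop
vertex 1.781 -0.1 3.367
vertex 1.845 -0.021 2.596
vertex 2.366 -0.446 2.987
endloop
endfacet
facet normal -0.217 -0.103 -0.971
outer loop
vertex 1.845 -0.021 2.596
vertex 2.162 0.675 2.451
vertex 2.601 0.034 2.421
endloop
endfacet
facet normal 0.969 0.226 0.104
outer loop
vertex 3.005 -0.012 3.085
vertex 2.879 0.68 2.753
vertex 2.815 0.601 3.524
endloop
endfacet
facet normal 0.753 -0.213 0.623
outer loop
vertex 3.005 -0.012 3.085
vertex 2.815 0.601 3.524
vertex 2.498 -0.095 3.669
endloop
endfacet
facet normal 0.499 -0.806 0.318
outer loop
vertex 3.005 -0.012 3.085
vertex 2.498 -0.095 3.669
vertex 2.366 -0.446 2.987
endloop
endfacet
facet normal 0.558 -0.733 -0.390
outer loop
vertex 3.005 -0.012 3.085
vertex 2.366 -0.446 2.987
vertex 2.601 0.034 2.421
endloop
endfacet
facet normal 0.847 -0.096 -0.522
outer loop
vertex 3.005 -0.012 3.085
vertex 2.601 0.034 2.421
vertex 2.879 0.68 2.753
endloop
endfacet
facet normal 0.566 0.814 0.130
outer loop
vertex 2.815 0.601 3.524
vertex 2.879 0.68 2.753
vertex 2.294 1.026 3.133
endloop
endfacet
facet normal 0.217 0.103 0.971
outer loop
vertex 2.498 -0.095 3.669
vertex 2.815 0.601 3.524
vertex 2.059 0.546 3.699
endloop
endfacet
facet normal -0.196 -0.856 0.478
outer loop
vertex 2.366 -0.446 2.987
vertex 2.498 -0.095 3.669
vertex 1.781 -0.1 3.367
endloop
endfacet
facet normal -0.101 -0.738 -0.668
outer loop
vertex 2.601 0.034 2.421
vertex 2.366 -0.446 2.987
vertex 1.845 -0.021 2.596
endloop
endfacet
facet normal 0.369 0.294 -0.882
outer loop
vertex 2.879 0.68 2.753
vertex 2.601 0.034 2.421
vertex 2.162 0.675 2.451
endloop
endfacet
facet normal -0.350 -0.529 -0.773
outer loop
vertex -2.226 0.403 -3.527
vertex -3.267 2.083 -4.205
vertex -0.687 0.93 -4.584
endloop
endfacet
facet normal 0.498 -0.804 0.324
outer loop
vertex -0.113 1.797 -3.315
vertex -2.226 0.403 -3.527
vertex -0.687 0.93 -4.584
endloop
endfacet
facet normal -0.350 -0.529 -0.773
outer loop
vertex -0.687 0.93 -4.584
vertex -3.267 2.083 -4.205
vertex -1.728 2.61 -5.262
endloop
endfacet
facet normal 0.793 0.272 -0.545
outer loop
vertex -1.728 2.61 -5.262
vertex -0.113 1.797 -3.315
vertex -0.687 0.93 -4.584
endloop
endfacet
facet normal -0.793 -0.272 0.545
outer loop
vertex -2.226 0.403 -3.527
vertex -2.693 2.95 -2.936
vertex -3.267 2.083 -4.205
endloop
endfacet
facet normal 0.498 -0.804 0.324
outer loop
vertex -1.652 1.27 -2.258
vertex -2.226 0.403 -3.527
vertex -0.113 1.797 -3.315
endloop
endfacet
facet normal -0.793 -0.272 0.545
outer loop
vertex -1.652 1.27 -2.258
vertex -2.693 2.95 -2.936
vertex -2.226 0.403 -3.527
endloop
endfacet
facet normal -0.498 0.804 -0.324
outer loop
vertex -3.267 2.083 -4.205
vertex -2.693 2.95 -2.936
vertex -1.728 2.61 -5.262
endloop
endfacet
facet normal 0.793 0.272 -0.545
outer loop
vertex -1.154 3.477 -3.993
vertex -0.113 1.797 -3.315
vertex -1.728 2.61 -5.262
endloop
endfacet
facet normal -0.498 0.804 -0.324
outer loop
vertex -1.728 2.61 -5.262
vertex -2.693 2.95 -2.936
vertex -1.154 3.477 -3.993
endloop
endfacet
facet normal 0.350 0.529 0.773
outer loop
vertex -1.154 3.477 -3.993
vertex -1.652 1.27 -2.258
vertex -0.113 1.797 -3.315
endloop
endfacet
facet normal 0.350 0.529 0.773
outer loop
vertex -2.693 2.95 -2.936
vertex -1.652 1.27 -2.258
vertex -1.154 3.477 -3.993
endloop
endfacet

endsolid


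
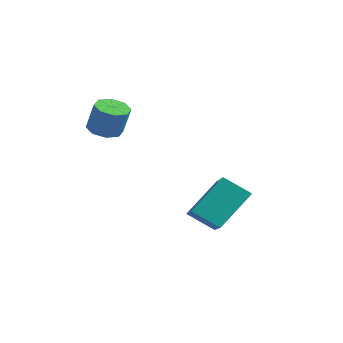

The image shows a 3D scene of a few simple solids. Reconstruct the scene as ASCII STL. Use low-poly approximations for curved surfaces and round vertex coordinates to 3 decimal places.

solid 
facet normal -0.675 -0.492 0.550
outer loop
vertex 0.951 -2.226 -0.426
vertex 1.037 -1.059 0.724
vertex -0.447 -1.272 -1.29
endloop
endfacet
facet normal -0.053 -0.712 -0.701
outer loop
vertex 0.283 -0.741 -1.884
vertex 0.951 -2.226 -0.426
vertex -0.447 -1.272 -1.29
endloop
endfacet
facet normal -0.676 -0.491 0.550
outer loop
vertex -0.447 -1.272 -1.29
vertex 1.037 -1.059 0.724
vertex -0.36 -0.105 -0.141
endloop
endfacet
facet normal -0.735 0.502 -0.455
outer loop
vertex -0.36 -0.105 -0.141
vertex 0.283 -0.741 -1.884
vertex -0.447 -1.272 -1.29
endloop
endfacet
facet normal 0.735 -0.502 0.455
outer loop
vertex 0.951 -2.226 -0.426
vertex 1.767 -0.528 0.13
vertex 1.037 -1.059 0.724
endloop
endfacet
facet normal -0.052 -0.711 -0.701
outer loop
vertex 1.68 -1.695 -1.019
vertex 0.951 -2.226 -0.426
vertex 0.283 -0.741 -1.884
endloop
endfacet
facet normal 0.736 -0.502 0.454
outer loop
vertex 1.68 -1.695 -1.019
vertex 1.767 -0.528 0.13
vertex 0.951 -2.226 -0.426
endloop
endfacet
facet normal 0.052 0.712 0.701
outer loop
vertex 1.037 -1.059 0.724
vertex 1.767 -0.528 0.13
vertex -0.36 -0.105 -0.141
endloop
endfacet
facet normal -0.736 0.502 -0.455
outer loop
vertex 0.369 0.426 -0.734
vertex 0.283 -0.741 -1.884
vertex -0.36 -0.105 -0.141
endloop
endfacet
facet normal 0.052 0.711 0.701
outer loop
vertex -0.36 -0.105 -0.141
vertex 1.767 -0.528 0.13
vertex 0.369 0.426 -0.734
endloop
endfacet
facet normal 0.676 0.492 -0.549
outer loop
vertex 0.369 0.426 -0.734
vertex 1.68 -1.695 -1.019
vertex 0.283 -0.741 -1.884
endloop
endfacet
facet normal 0.675 0.491 -0.550
outer loop
vertex 1.767 -0.528 0.13
vertex 1.68 -1.695 -1.019
vertex 0.369 0.426 -0.734
endloop
endfacet
facet normal -0.312 -0.060 -0.948
outer loop
vertex -2.39 -2.909 1.812
vertex -2.88 -2.593 1.953
vertex -2.328 -2.456 1.763
endloop
endfacet
facet normal 0.940 -0.161 -0.300
outer loop
vertex -2.39 -2.909 1.812
vertex -2.328 -2.456 1.763
vertex -2.049 -2.843 2.845
endloop
endfacet
facet normal 0.940 -0.161 -0.300
outer loop
vertex -2.049 -2.843 2.845
vertex -2.328 -2.456 1.763
vertex -1.987 -2.39 2.796
endloop
endfacet
facet normal 0.313 0.060 0.948
outer loop
vertex -2.049 -2.843 2.845
vertex -1.987 -2.39 2.796
vertex -2.54 -2.527 2.987
endloop
endfacet
facet normal -0.311 -0.061 -0.948
outer loop
vertex -2.328 -2.456 1.763
vertex -2.88 -2.593 1.953
vertex -2.59 -2.084 1.825
endloop
endfacet
facet normal 0.760 0.583 -0.288
outer loop
vertex -2.328 -2.456 1.763
vertex -2.59 -2.084 1.825
vertex -1.987 -2.39 2.796
endloop
endfacet
facet normal 0.760 0.583 -0.288
outer loop
vertex -1.987 -2.39 2.796
vertex -2.59 -2.084 1.825
vertex -2.249 -2.018 2.858
endloop
endfacet
facet normal 0.312 0.062 0.948
outer loop
vertex -1.987 -2.39 2.796
vertex -2.249 -2.018 2.858
vertex -2.54 -2.527 2.987
endloop
endfacet
facet normal -0.313 -0.060 -0.948
outer loop
vertex -2.59 -2.084 1.825
vertex -2.88 -2.593 1.953
vertex -3.022 -2.01 1.963
endloop
endfacet
facet normal 0.134 0.985 -0.107
outer loop
vertex -2.59 -2.084 1.825
vertex -3.022 -2.01 1.963
vertex -2.249 -2.018 2.858
endloop
endfacet
facet normal 0.134 0.985 -0.107
outer loop
vertex -2.249 -2.018 2.858
vertex -3.022 -2.01 1.963
vertex -2.681 -1.944 2.996
endloop
endfacet
facet normal 0.313 0.061 0.948
outer loop
vertex -2.249 -2.018 2.858
vertex -2.681 -1.944 2.996
vertex -2.54 -2.527 2.987
endloop
endfacet
facet normal -0.313 -0.060 -0.948
outer loop
vertex -3.022 -2.01 1.963
vertex -2.88 -2.593 1.953
vertex -3.371 -2.277 2.095
endloop
endfacet
facet normal -0.569 0.811 0.136
outer loop
vertex -3.022 -2.01 1.963
vertex -3.371 -2.277 2.095
vertex -2.681 -1.944 2.996
endloop
endfacet
facet normal -0.569 0.811 0.136
outer loop
vertex -2.681 -1.944 2.996
vertex -3.371 -2.277 2.095
vertex -3.03 -2.211 3.128
endloop
endfacet
facet normal 0.312 0.061 0.948
outer loop
vertex -2.681 -1.944 2.996
vertex -3.03 -2.211 3.128
vertex -2.54 -2.527 2.987
endloop
endfacet
facet normal -0.313 -0.060 -0.948
outer loop
vertex -3.371 -2.277 2.095
vertex -2.88 -2.593 1.953
vertex -3.433 -2.73 2.144
endloop
endfacet
facet normal -0.940 0.161 0.300
outer loop
vertex -3.371 -2.277 2.095
vertex -3.433 -2.73 2.144
vertex -3.03 -2.211 3.128
endloop
endfacet
facet normal -0.940 0.161 0.300
outer loop
vertex -3.03 -2.211 3.128
vertex -3.433 -2.73 2.144
vertex -3.092 -2.664 3.177
endloop
endfacet
facet normal 0.312 0.060 0.948
outer loop
vertex -3.03 -2.211 3.128
vertex -3.092 -2.664 3.177
vertex -2.54 -2.527 2.987
endloop
endfacet
facet normal -0.312 -0.062 -0.948
outer loop
vertex -3.433 -2.73 2.144
vertex -2.88 -2.593 1.953
vertex -3.171 -3.102 2.082
endloop
endfacet
facet normal -0.760 -0.583 0.288
outer loop
vertex -3.433 -2.73 2.144
vertex -3.171 -3.102 2.082
vertex -3.092 -2.664 3.177
endloop
endfacet
facet normal -0.760 -0.583 0.288
outer loop
vertex -3.092 -2.664 3.177
vertex -3.171 -3.102 2.082
vertex -2.83 -3.036 3.115
endloop
endfacet
facet normal 0.311 0.061 0.948
outer loop
vertex -3.092 -2.664 3.177
vertex -2.83 -3.036 3.115
vertex -2.54 -2.527 2.987
endloop
endfacet
facet normal -0.313 -0.061 -0.948
outer loop
vertex -3.171 -3.102 2.082
vertex -2.88 -2.593 1.953
vertex -2.739 -3.176 1.944
endloop
endfacet
facet normal -0.134 -0.985 0.107
outer loop
vertex -3.171 -3.102 2.082
vertex -2.739 -3.176 1.944
vertex -2.83 -3.036 3.115
endloop
endfacet
facet normal -0.134 -0.985 0.107
outer loop
vertex -2.83 -3.036 3.115
vertex -2.739 -3.176 1.944
vertex -2.398 -3.11 2.977
endloop
endfacet
facet normal 0.313 0.060 0.948
outer loop
vertex -2.83 -3.036 3.115
vertex -2.398 -3.11 2.977
vertex -2.54 -2.527 2.987
endloop
endfacet
facet normal -0.312 -0.061 -0.948
outer loop
vertex -2.739 -3.176 1.944
vertex -2.88 -2.593 1.953
vertex -2.39 -2.909 1.812
endloop
endfacet
facet normal 0.569 -0.811 -0.136
outer loop
vertex -2.739 -3.176 1.944
vertex -2.39 -2.909 1.812
vertex -2.398 -3.11 2.977
endloop
endfacet
facet normal 0.569 -0.811 -0.136
outer loop
vertex -2.398 -3.11 2.977
vertex -2.39 -2.909 1.812
vertex -2.049 -2.843 2.845
endloop
endfacet
facet normal 0.313 0.060 0.948
outer loop
vertex -2.398 -3.11 2.977
vertex -2.049 -2.843 2.845
vertex -2.54 -2.527 2.987
endloop
endfacet

endsolid
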